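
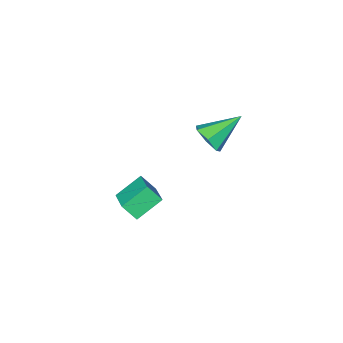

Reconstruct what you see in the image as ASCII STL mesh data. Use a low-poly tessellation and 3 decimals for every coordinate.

solid 
facet normal 0.827 -0.156 -0.540
outer loop
vertex 1.762 0.558 3.931
vertex 1.291 0.814 3.135
vertex 1.79 1.368 3.74
endloop
endfacet
facet normal 0.208 0.218 0.954
outer loop
vertex 1.762 0.558 3.931
vertex 1.79 1.368 3.74
vertex -0.471 1.146 4.285
endloop
endfacet
facet normal 0.827 -0.156 -0.540
outer loop
vertex 1.79 1.368 3.74
vertex 1.291 0.814 3.135
vertex 1.442 1.761 3.093
endloop
endfacet
facet normal 0.037 0.863 0.504
outer loop
vertex 1.79 1.368 3.74
vertex 1.442 1.761 3.093
vertex -0.471 1.146 4.285
endloop
endfacet
facet normal 0.827 -0.156 -0.540
outer loop
vertex 1.442 1.761 3.093
vertex 1.291 0.814 3.135
vertex 0.98 1.441 2.478
endloop
endfacet
facet normal -0.397 0.902 -0.171
outer loop
vertex 1.442 1.761 3.093
vertex 0.98 1.441 2.478
vertex -0.471 1.146 4.285
endloop
endfacet
facet normal 0.827 -0.155 -0.540
outer loop
vertex 0.98 1.441 2.478
vertex 1.291 0.814 3.135
vertex 0.753 0.649 2.358
endloop
endfacet
facet normal -0.766 0.305 -0.565
outer loop
vertex 0.98 1.441 2.478
vertex 0.753 0.649 2.358
vertex -0.471 1.146 4.285
endloop
endfacet
facet normal 0.827 -0.156 -0.540
outer loop
vertex 0.753 0.649 2.358
vertex 1.291 0.814 3.135
vertex 0.93 -0.019 2.823
endloop
endfacet
facet normal -0.793 -0.475 -0.381
outer loop
vertex 0.753 0.649 2.358
vertex 0.93 -0.019 2.823
vertex -0.471 1.146 4.285
endloop
endfacet
facet normal 0.827 -0.156 -0.541
outer loop
vertex 0.93 -0.019 2.823
vertex 1.291 0.814 3.135
vertex 1.38 -0.06 3.523
endloop
endfacet
facet normal -0.457 -0.855 0.244
outer loop
vertex 0.93 -0.019 2.823
vertex 1.38 -0.06 3.523
vertex -0.471 1.146 4.285
endloop
endfacet
facet normal 0.827 -0.155 -0.540
outer loop
vertex 1.38 -0.06 3.523
vertex 1.291 0.814 3.135
vertex 1.762 0.558 3.931
endloop
endfacet
facet normal -0.011 -0.546 0.838
outer loop
vertex 1.38 -0.06 3.523
vertex 1.762 0.558 3.931
vertex -0.471 1.146 4.285
endloop
endfacet
facet normal -0.421 0.520 -0.743
outer loop
vertex 2.907 -0.759 -2.45
vertex 4.374 -0.872 -3.36
vertex 2.365 -2.19 -3.144
endloop
endfacet
facet normal -0.848 0.066 0.526
outer loop
vertex 2.866 -2.808 -2.26
vertex 2.907 -0.759 -2.45
vertex 2.365 -2.19 -3.144
endloop
endfacet
facet normal -0.421 0.520 -0.743
outer loop
vertex 2.365 -2.19 -3.144
vertex 4.374 -0.872 -3.36
vertex 3.832 -2.303 -4.054
endloop
endfacet
facet normal -0.322 -0.852 -0.413
outer loop
vertex 3.832 -2.303 -4.054
vertex 2.866 -2.808 -2.26
vertex 2.365 -2.19 -3.144
endloop
endfacet
facet normal 0.322 0.852 0.413
outer loop
vertex 2.907 -0.759 -2.45
vertex 4.875 -1.49 -2.476
vertex 4.374 -0.872 -3.36
endloop
endfacet
facet normal -0.848 0.066 0.526
outer loop
vertex 3.408 -1.377 -1.566
vertex 2.907 -0.759 -2.45
vertex 2.866 -2.808 -2.26
endloop
endfacet
facet normal 0.322 0.852 0.413
outer loop
vertex 3.408 -1.377 -1.566
vertex 4.875 -1.49 -2.476
vertex 2.907 -0.759 -2.45
endloop
endfacet
facet normal 0.848 -0.066 -0.526
outer loop
vertex 4.374 -0.872 -3.36
vertex 4.875 -1.49 -2.476
vertex 3.832 -2.303 -4.054
endloop
endfacet
facet normal -0.322 -0.852 -0.413
outer loop
vertex 4.333 -2.921 -3.17
vertex 2.866 -2.808 -2.26
vertex 3.832 -2.303 -4.054
endloop
endfacet
facet normal 0.848 -0.066 -0.526
outer loop
vertex 3.832 -2.303 -4.054
vertex 4.875 -1.49 -2.476
vertex 4.333 -2.921 -3.17
endloop
endfacet
facet normal 0.421 -0.520 0.743
outer loop
vertex 4.333 -2.921 -3.17
vertex 3.408 -1.377 -1.566
vertex 2.866 -2.808 -2.26
endloop
endfacet
facet normal 0.421 -0.520 0.743
outer loop
vertex 4.875 -1.49 -2.476
vertex 3.408 -1.377 -1.566
vertex 4.333 -2.921 -3.17
endloop
endfacet

endsolid


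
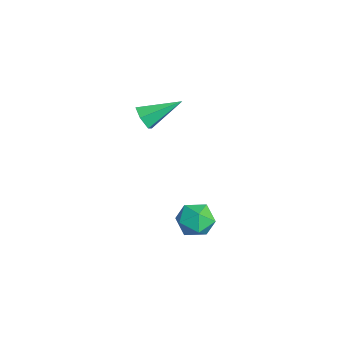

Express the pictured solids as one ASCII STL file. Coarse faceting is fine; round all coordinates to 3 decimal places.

solid 
facet normal -0.092 -0.877 -0.472
outer loop
vertex -2.639 -0.358 -1.146
vertex -3.018 -0.139 -1.479
vertex -2.486 -0.12 -1.618
endloop
endfacet
facet normal 0.938 0.069 0.339
outer loop
vertex -2.639 -0.358 -1.146
vertex -2.486 -0.12 -1.618
vertex -2.882 1.159 -0.781
endloop
endfacet
facet normal -0.092 -0.877 -0.472
outer loop
vertex -2.486 -0.12 -1.618
vertex -3.018 -0.139 -1.479
vertex -2.865 0.099 -1.951
endloop
endfacet
facet normal 0.712 0.525 -0.465
outer loop
vertex -2.486 -0.12 -1.618
vertex -2.865 0.099 -1.951
vertex -2.882 1.159 -0.781
endloop
endfacet
facet normal -0.092 -0.877 -0.472
outer loop
vertex -2.865 0.099 -1.951
vertex -3.018 -0.139 -1.479
vertex -3.397 0.08 -1.812
endloop
endfacet
facet normal -0.198 0.725 -0.660
outer loop
vertex -2.865 0.099 -1.951
vertex -3.397 0.08 -1.812
vertex -2.882 1.159 -0.781
endloop
endfacet
facet normal -0.091 -0.877 -0.473
outer loop
vertex -3.397 0.08 -1.812
vertex -3.018 -0.139 -1.479
vertex -3.55 -0.158 -1.341
endloop
endfacet
facet normal -0.882 0.469 -0.050
outer loop
vertex -3.397 0.08 -1.812
vertex -3.55 -0.158 -1.341
vertex -2.882 1.159 -0.781
endloop
endfacet
facet normal -0.091 -0.877 -0.472
outer loop
vertex -3.55 -0.158 -1.341
vertex -3.018 -0.139 -1.479
vertex -3.171 -0.377 -1.007
endloop
endfacet
facet normal -0.657 0.013 0.754
outer loop
vertex -3.55 -0.158 -1.341
vertex -3.171 -0.377 -1.007
vertex -2.882 1.159 -0.781
endloop
endfacet
facet normal -0.092 -0.877 -0.472
outer loop
vertex -3.171 -0.377 -1.007
vertex -3.018 -0.139 -1.479
vertex -2.639 -0.358 -1.146
endloop
endfacet
facet normal 0.255 -0.187 0.949
outer loop
vertex -3.171 -0.377 -1.007
vertex -2.639 -0.358 -1.146
vertex -2.882 1.159 -0.781
endloop
endfacet
facet normal -0.740 0.138 0.658
outer loop
vertex 0.576 0.56 -3.363
vertex 0.953 0.195 -2.862
vertex 1.033 0.913 -2.923
endloop
endfacet
facet normal -0.709 0.679 0.192
outer loop
vertex 0.576 0.56 -3.363
vertex 1.033 0.913 -2.923
vertex 1.004 1.082 -3.628
endloop
endfacet
facet normal -0.786 0.408 -0.465
outer loop
vertex 0.576 0.56 -3.363
vertex 1.004 1.082 -3.628
vertex 0.906 0.468 -4.002
endloop
endfacet
facet normal -0.865 -0.300 -0.403
outer loop
vertex 0.576 0.56 -3.363
vertex 0.906 0.468 -4.002
vertex 0.875 -0.08 -3.528
endloop
endfacet
facet normal -0.836 -0.465 0.290
outer loop
vertex 0.576 0.56 -3.363
vertex 0.875 -0.08 -3.528
vertex 0.953 0.195 -2.862
endloop
endfacet
facet normal -0.060 0.970 0.235
outer loop
vertex 1.004 1.082 -3.628
vertex 1.033 0.913 -2.923
vertex 1.645 1.04 -3.292
endloop
endfacet
facet normal -0.109 0.096 0.989
outer loop
vertex 1.033 0.913 -2.923
vertex 0.953 0.195 -2.862
vertex 1.614 0.492 -2.818
endloop
endfacet
facet normal -0.264 -0.880 0.394
outer loop
vertex 0.953 0.195 -2.862
vertex 0.875 -0.08 -3.528
vertex 1.516 -0.122 -3.192
endloop
endfacet
facet normal -0.312 -0.611 -0.727
outer loop
vertex 0.875 -0.08 -3.528
vertex 0.906 0.468 -4.002
vertex 1.487 0.047 -3.897
endloop
endfacet
facet normal -0.184 0.533 -0.826
outer loop
vertex 0.906 0.468 -4.002
vertex 1.004 1.082 -3.628
vertex 1.567 0.765 -3.958
endloop
endfacet
facet normal 0.865 0.300 0.403
outer loop
vertex 1.944 0.4 -3.457
vertex 1.645 1.04 -3.292
vertex 1.614 0.492 -2.818
endloop
endfacet
facet normal 0.786 -0.408 0.465
outer loop
vertex 1.944 0.4 -3.457
vertex 1.614 0.492 -2.818
vertex 1.516 -0.122 -3.192
endloop
endfacet
facet normal 0.709 -0.679 -0.192
outer loop
vertex 1.944 0.4 -3.457
vertex 1.516 -0.122 -3.192
vertex 1.487 0.047 -3.897
endloop
endfacet
facet normal 0.740 -0.138 -0.658
outer loop
vertex 1.944 0.4 -3.457
vertex 1.487 0.047 -3.897
vertex 1.567 0.765 -3.958
endloop
endfacet
facet normal 0.836 0.465 -0.290
outer loop
vertex 1.944 0.4 -3.457
vertex 1.567 0.765 -3.958
vertex 1.645 1.04 -3.292
endloop
endfacet
facet normal 0.312 0.611 0.727
outer loop
vertex 1.614 0.492 -2.818
vertex 1.645 1.04 -3.292
vertex 1.033 0.913 -2.923
endloop
endfacet
facet normal 0.184 -0.533 0.826
outer loop
vertex 1.516 -0.122 -3.192
vertex 1.614 0.492 -2.818
vertex 0.953 0.195 -2.862
endloop
endfacet
facet normal 0.060 -0.970 -0.235
outer loop
vertex 1.487 0.047 -3.897
vertex 1.516 -0.122 -3.192
vertex 0.875 -0.08 -3.528
endloop
endfacet
facet normal 0.109 -0.096 -0.989
outer loop
vertex 1.567 0.765 -3.958
vertex 1.487 0.047 -3.897
vertex 0.906 0.468 -4.002
endloop
endfacet
facet normal 0.264 0.880 -0.394
outer loop
vertex 1.645 1.04 -3.292
vertex 1.567 0.765 -3.958
vertex 1.004 1.082 -3.628
endloop
endfacet

endsolid


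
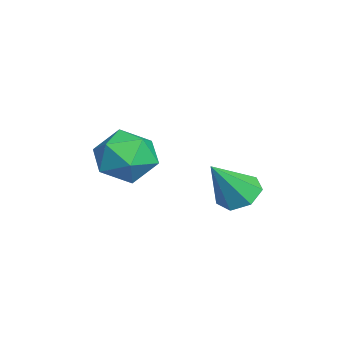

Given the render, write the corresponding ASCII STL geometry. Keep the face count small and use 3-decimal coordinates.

solid 
facet normal -0.366 0.488 -0.792
outer loop
vertex 2.112 -0.931 1.594
vertex 1.613 -0.692 1.972
vertex 2.217 -0.424 1.858
endloop
endfacet
facet normal 0.984 -0.160 -0.085
outer loop
vertex 2.112 -0.931 1.594
vertex 2.217 -0.424 1.858
vertex 2.167 -1.428 3.168
endloop
endfacet
facet normal -0.366 0.487 -0.793
outer loop
vertex 2.217 -0.424 1.858
vertex 1.613 -0.692 1.972
vertex 1.867 -0.118 2.207
endloop
endfacet
facet normal 0.795 0.467 0.388
outer loop
vertex 2.217 -0.424 1.858
vertex 1.867 -0.118 2.207
vertex 2.167 -1.428 3.168
endloop
endfacet
facet normal -0.366 0.487 -0.793
outer loop
vertex 1.867 -0.118 2.207
vertex 1.613 -0.692 1.972
vertex 1.326 -0.245 2.379
endloop
endfacet
facet normal 0.109 0.604 0.789
outer loop
vertex 1.867 -0.118 2.207
vertex 1.326 -0.245 2.379
vertex 2.167 -1.428 3.168
endloop
endfacet
facet normal -0.366 0.487 -0.793
outer loop
vertex 1.326 -0.245 2.379
vertex 1.613 -0.692 1.972
vertex 1.002 -0.708 2.244
endloop
endfacet
facet normal -0.556 0.150 0.818
outer loop
vertex 1.326 -0.245 2.379
vertex 1.002 -0.708 2.244
vertex 2.167 -1.428 3.168
endloop
endfacet
facet normal -0.366 0.487 -0.793
outer loop
vertex 1.002 -0.708 2.244
vertex 1.613 -0.692 1.972
vertex 1.138 -1.159 1.904
endloop
endfacet
facet normal -0.700 -0.552 0.452
outer loop
vertex 1.002 -0.708 2.244
vertex 1.138 -1.159 1.904
vertex 2.167 -1.428 3.168
endloop
endfacet
facet normal -0.366 0.488 -0.792
outer loop
vertex 1.138 -1.159 1.904
vertex 1.613 -0.692 1.972
vertex 1.632 -1.259 1.614
endloop
endfacet
facet normal -0.216 -0.976 -0.032
outer loop
vertex 1.138 -1.159 1.904
vertex 1.632 -1.259 1.614
vertex 2.167 -1.428 3.168
endloop
endfacet
facet normal -0.366 0.488 -0.792
outer loop
vertex 1.632 -1.259 1.614
vertex 1.613 -0.692 1.972
vertex 2.112 -0.931 1.594
endloop
endfacet
facet normal 0.535 -0.800 -0.271
outer loop
vertex 1.632 -1.259 1.614
vertex 2.112 -0.931 1.594
vertex 2.167 -1.428 3.168
endloop
endfacet
facet normal 0.029 0.902 0.431
outer loop
vertex 0.352 -2.68 2.459
vertex -0.481 -2.861 2.894
vertex 0.343 -3.092 3.322
endloop
endfacet
facet normal 0.689 0.652 0.318
outer loop
vertex 0.352 -2.68 2.459
vertex 0.343 -3.092 3.322
vertex 0.948 -3.403 2.65
endloop
endfacet
facet normal 0.760 0.526 -0.380
outer loop
vertex 0.352 -2.68 2.459
vertex 0.948 -3.403 2.65
vertex 0.499 -3.364 1.806
endloop
endfacet
facet normal 0.146 0.699 -0.700
outer loop
vertex 0.352 -2.68 2.459
vertex 0.499 -3.364 1.806
vertex -0.384 -3.029 1.957
endloop
endfacet
facet normal -0.306 0.931 -0.199
outer loop
vertex 0.352 -2.68 2.459
vertex -0.384 -3.029 1.957
vertex -0.481 -2.861 2.894
endloop
endfacet
facet normal 0.749 0.029 0.661
outer loop
vertex 0.948 -3.403 2.65
vertex 0.343 -3.092 3.322
vertex 0.484 -4.031 3.203
endloop
endfacet
facet normal -0.317 0.434 0.844
outer loop
vertex 0.343 -3.092 3.322
vertex -0.481 -2.861 2.894
vertex -0.399 -3.696 3.354
endloop
endfacet
facet normal -0.859 0.481 -0.175
outer loop
vertex -0.481 -2.861 2.894
vertex -0.384 -3.029 1.957
vertex -0.848 -3.657 2.51
endloop
endfacet
facet normal -0.129 0.106 -0.986
outer loop
vertex -0.384 -3.029 1.957
vertex 0.499 -3.364 1.806
vertex -0.243 -3.968 1.838
endloop
endfacet
facet normal 0.866 -0.173 -0.469
outer loop
vertex 0.499 -3.364 1.806
vertex 0.948 -3.403 2.65
vertex 0.581 -4.199 2.266
endloop
endfacet
facet normal -0.146 -0.699 0.700
outer loop
vertex -0.252 -4.38 2.701
vertex 0.484 -4.031 3.203
vertex -0.399 -3.696 3.354
endloop
endfacet
facet normal -0.760 -0.526 0.380
outer loop
vertex -0.252 -4.38 2.701
vertex -0.399 -3.696 3.354
vertex -0.848 -3.657 2.51
endloop
endfacet
facet normal -0.689 -0.652 -0.318
outer loop
vertex -0.252 -4.38 2.701
vertex -0.848 -3.657 2.51
vertex -0.243 -3.968 1.838
endloop
endfacet
facet normal -0.029 -0.902 -0.431
outer loop
vertex -0.252 -4.38 2.701
vertex -0.243 -3.968 1.838
vertex 0.581 -4.199 2.266
endloop
endfacet
facet normal 0.306 -0.931 0.199
outer loop
vertex -0.252 -4.38 2.701
vertex 0.581 -4.199 2.266
vertex 0.484 -4.031 3.203
endloop
endfacet
facet normal 0.129 -0.106 0.986
outer loop
vertex -0.399 -3.696 3.354
vertex 0.484 -4.031 3.203
vertex 0.343 -3.092 3.322
endloop
endfacet
facet normal -0.866 0.173 0.469
outer loop
vertex -0.848 -3.657 2.51
vertex -0.399 -3.696 3.354
vertex -0.481 -2.861 2.894
endloop
endfacet
facet normal -0.749 -0.029 -0.661
outer loop
vertex -0.243 -3.968 1.838
vertex -0.848 -3.657 2.51
vertex -0.384 -3.029 1.957
endloop
endfacet
facet normal 0.317 -0.434 -0.844
outer loop
vertex 0.581 -4.199 2.266
vertex -0.243 -3.968 1.838
vertex 0.499 -3.364 1.806
endloop
endfacet
facet normal 0.859 -0.481 0.175
outer loop
vertex 0.484 -4.031 3.203
vertex 0.581 -4.199 2.266
vertex 0.948 -3.403 2.65
endloop
endfacet

endsolid


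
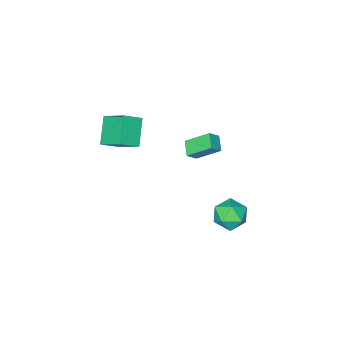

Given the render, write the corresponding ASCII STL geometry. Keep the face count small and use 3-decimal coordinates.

solid 
facet normal -0.727 0.090 -0.681
outer loop
vertex -3.681 -0.804 -0.676
vertex -4.665 0.429 0.538
vertex -3.128 0.101 -1.146
endloop
endfacet
facet normal 0.494 -0.619 -0.611
outer loop
vertex -2.415 0.011 -0.478
vertex -3.681 -0.804 -0.676
vertex -3.128 0.101 -1.146
endloop
endfacet
facet normal -0.727 0.092 -0.681
outer loop
vertex -3.128 0.101 -1.146
vertex -4.665 0.429 0.538
vertex -4.111 1.333 0.069
endloop
endfacet
facet normal 0.477 0.780 -0.405
outer loop
vertex -4.111 1.333 0.069
vertex -2.415 0.011 -0.478
vertex -3.128 0.101 -1.146
endloop
endfacet
facet normal -0.478 -0.780 0.405
outer loop
vertex -3.681 -0.804 -0.676
vertex -3.952 0.339 1.206
vertex -4.665 0.429 0.538
endloop
endfacet
facet normal 0.494 -0.619 -0.610
outer loop
vertex -2.969 -0.893 -0.009
vertex -3.681 -0.804 -0.676
vertex -2.415 0.011 -0.478
endloop
endfacet
facet normal -0.477 -0.780 0.405
outer loop
vertex -2.969 -0.893 -0.009
vertex -3.952 0.339 1.206
vertex -3.681 -0.804 -0.676
endloop
endfacet
facet normal -0.494 0.619 0.610
outer loop
vertex -4.665 0.429 0.538
vertex -3.952 0.339 1.206
vertex -4.111 1.333 0.069
endloop
endfacet
facet normal 0.477 0.780 -0.405
outer loop
vertex -3.399 1.244 0.736
vertex -2.415 0.011 -0.478
vertex -4.111 1.333 0.069
endloop
endfacet
facet normal -0.494 0.619 0.610
outer loop
vertex -4.111 1.333 0.069
vertex -3.952 0.339 1.206
vertex -3.399 1.244 0.736
endloop
endfacet
facet normal 0.726 -0.091 0.681
outer loop
vertex -3.399 1.244 0.736
vertex -2.969 -0.893 -0.009
vertex -2.415 0.011 -0.478
endloop
endfacet
facet normal 0.727 -0.091 0.680
outer loop
vertex -3.952 0.339 1.206
vertex -2.969 -0.893 -0.009
vertex -3.399 1.244 0.736
endloop
endfacet
facet normal -0.821 0.218 -0.528
outer loop
vertex -1.611 -3.514 1.162
vertex -0.448 -2.334 -0.159
vertex -1.275 -5.221 -0.067
endloop
endfacet
facet normal -0.549 -0.557 0.624
outer loop
vertex -0.052 -5.546 0.719
vertex -1.611 -3.514 1.162
vertex -1.275 -5.221 -0.067
endloop
endfacet
facet normal -0.821 0.218 -0.528
outer loop
vertex -1.275 -5.221 -0.067
vertex -0.448 -2.334 -0.159
vertex -0.112 -4.04 -1.388
endloop
endfacet
facet normal 0.158 -0.801 -0.577
outer loop
vertex -0.112 -4.04 -1.388
vertex -0.052 -5.546 0.719
vertex -1.275 -5.221 -0.067
endloop
endfacet
facet normal -0.158 0.801 0.577
outer loop
vertex -1.611 -3.514 1.162
vertex 0.775 -2.659 0.627
vertex -0.448 -2.334 -0.159
endloop
endfacet
facet normal -0.549 -0.557 0.623
outer loop
vertex -0.388 -3.84 1.948
vertex -1.611 -3.514 1.162
vertex -0.052 -5.546 0.719
endloop
endfacet
facet normal -0.158 0.801 0.577
outer loop
vertex -0.388 -3.84 1.948
vertex 0.775 -2.659 0.627
vertex -1.611 -3.514 1.162
endloop
endfacet
facet normal 0.549 0.557 -0.623
outer loop
vertex -0.448 -2.334 -0.159
vertex 0.775 -2.659 0.627
vertex -0.112 -4.04 -1.388
endloop
endfacet
facet normal 0.157 -0.801 -0.577
outer loop
vertex 1.111 -4.366 -0.602
vertex -0.052 -5.546 0.719
vertex -0.112 -4.04 -1.388
endloop
endfacet
facet normal 0.549 0.557 -0.623
outer loop
vertex -0.112 -4.04 -1.388
vertex 0.775 -2.659 0.627
vertex 1.111 -4.366 -0.602
endloop
endfacet
facet normal 0.821 -0.218 0.528
outer loop
vertex 1.111 -4.366 -0.602
vertex -0.388 -3.84 1.948
vertex -0.052 -5.546 0.719
endloop
endfacet
facet normal 0.821 -0.218 0.528
outer loop
vertex 0.775 -2.659 0.627
vertex -0.388 -3.84 1.948
vertex 1.111 -4.366 -0.602
endloop
endfacet
facet normal 0.425 0.640 0.640
outer loop
vertex -2.792 5.013 -3.47
vertex -2.739 4.119 -2.611
vertex -1.794 4.279 -3.399
endloop
endfacet
facet normal 0.594 0.804 -0.034
outer loop
vertex -2.792 5.013 -3.47
vertex -1.794 4.279 -3.399
vertex -2.265 4.58 -4.506
endloop
endfacet
facet normal -0.013 0.920 -0.391
outer loop
vertex -2.792 5.013 -3.47
vertex -2.265 4.58 -4.506
vertex -3.501 4.606 -4.403
endloop
endfacet
facet normal -0.557 0.828 0.062
outer loop
vertex -2.792 5.013 -3.47
vertex -3.501 4.606 -4.403
vertex -3.794 4.321 -3.232
endloop
endfacet
facet normal -0.286 0.655 0.699
outer loop
vertex -2.792 5.013 -3.47
vertex -3.794 4.321 -3.232
vertex -2.739 4.119 -2.611
endloop
endfacet
facet normal 0.915 0.238 -0.325
outer loop
vertex -2.265 4.58 -4.506
vertex -1.794 4.279 -3.399
vertex -1.886 3.419 -4.288
endloop
endfacet
facet normal 0.643 -0.028 0.765
outer loop
vertex -1.794 4.279 -3.399
vertex -2.739 4.119 -2.611
vertex -2.179 3.134 -3.117
endloop
endfacet
facet normal -0.508 -0.004 0.861
outer loop
vertex -2.739 4.119 -2.611
vertex -3.794 4.321 -3.232
vertex -3.415 3.16 -3.014
endloop
endfacet
facet normal -0.946 0.276 -0.169
outer loop
vertex -3.794 4.321 -3.232
vertex -3.501 4.606 -4.403
vertex -3.886 3.461 -4.121
endloop
endfacet
facet normal -0.066 0.426 -0.902
outer loop
vertex -3.501 4.606 -4.403
vertex -2.265 4.58 -4.506
vertex -2.941 3.621 -4.909
endloop
endfacet
facet normal 0.557 -0.828 -0.062
outer loop
vertex -2.888 2.727 -4.05
vertex -1.886 3.419 -4.288
vertex -2.179 3.134 -3.117
endloop
endfacet
facet normal 0.013 -0.920 0.391
outer loop
vertex -2.888 2.727 -4.05
vertex -2.179 3.134 -3.117
vertex -3.415 3.16 -3.014
endloop
endfacet
facet normal -0.594 -0.804 0.034
outer loop
vertex -2.888 2.727 -4.05
vertex -3.415 3.16 -3.014
vertex -3.886 3.461 -4.121
endloop
endfacet
facet normal -0.425 -0.640 -0.640
outer loop
vertex -2.888 2.727 -4.05
vertex -3.886 3.461 -4.121
vertex -2.941 3.621 -4.909
endloop
endfacet
facet normal 0.286 -0.655 -0.699
outer loop
vertex -2.888 2.727 -4.05
vertex -2.941 3.621 -4.909
vertex -1.886 3.419 -4.288
endloop
endfacet
facet normal 0.946 -0.276 0.169
outer loop
vertex -2.179 3.134 -3.117
vertex -1.886 3.419 -4.288
vertex -1.794 4.279 -3.399
endloop
endfacet
facet normal 0.066 -0.426 0.902
outer loop
vertex -3.415 3.16 -3.014
vertex -2.179 3.134 -3.117
vertex -2.739 4.119 -2.611
endloop
endfacet
facet normal -0.915 -0.238 0.325
outer loop
vertex -3.886 3.461 -4.121
vertex -3.415 3.16 -3.014
vertex -3.794 4.321 -3.232
endloop
endfacet
facet normal -0.643 0.028 -0.765
outer loop
vertex -2.941 3.621 -4.909
vertex -3.886 3.461 -4.121
vertex -3.501 4.606 -4.403
endloop
endfacet
facet normal 0.508 0.004 -0.861
outer loop
vertex -1.886 3.419 -4.288
vertex -2.941 3.621 -4.909
vertex -2.265 4.58 -4.506
endloop
endfacet

endsolid


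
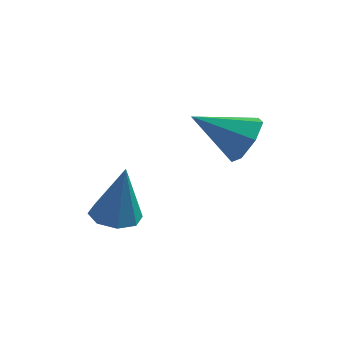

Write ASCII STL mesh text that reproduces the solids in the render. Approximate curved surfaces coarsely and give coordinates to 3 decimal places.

solid 
facet normal -0.167 0.011 -0.986
outer loop
vertex -3.073 0.866 -3.905
vertex -3.855 0.621 -3.775
vertex -3.472 1.355 -3.832
endloop
endfacet
facet normal 0.771 0.596 0.224
outer loop
vertex -3.073 0.866 -3.905
vertex -3.472 1.355 -3.832
vertex -3.505 0.599 -1.705
endloop
endfacet
facet normal -0.167 0.010 -0.986
outer loop
vertex -3.472 1.355 -3.832
vertex -3.855 0.621 -3.775
vertex -4.096 1.414 -3.726
endloop
endfacet
facet normal 0.145 0.932 0.333
outer loop
vertex -3.472 1.355 -3.832
vertex -4.096 1.414 -3.726
vertex -3.505 0.599 -1.705
endloop
endfacet
facet normal -0.166 0.010 -0.986
outer loop
vertex -4.096 1.414 -3.726
vertex -3.855 0.621 -3.775
vertex -4.578 1.008 -3.649
endloop
endfacet
facet normal -0.534 0.718 0.446
outer loop
vertex -4.096 1.414 -3.726
vertex -4.578 1.008 -3.649
vertex -3.505 0.599 -1.705
endloop
endfacet
facet normal -0.167 0.009 -0.986
outer loop
vertex -4.578 1.008 -3.649
vertex -3.855 0.621 -3.775
vertex -4.637 0.376 -3.645
endloop
endfacet
facet normal -0.865 0.084 0.495
outer loop
vertex -4.578 1.008 -3.649
vertex -4.637 0.376 -3.645
vertex -3.505 0.599 -1.705
endloop
endfacet
facet normal -0.167 0.011 -0.986
outer loop
vertex -4.637 0.376 -3.645
vertex -3.855 0.621 -3.775
vertex -4.238 -0.113 -3.718
endloop
endfacet
facet normal -0.657 -0.603 0.453
outer loop
vertex -4.637 0.376 -3.645
vertex -4.238 -0.113 -3.718
vertex -3.505 0.599 -1.705
endloop
endfacet
facet normal -0.167 0.010 -0.986
outer loop
vertex -4.238 -0.113 -3.718
vertex -3.855 0.621 -3.775
vertex -3.615 -0.172 -3.824
endloop
endfacet
facet normal -0.031 -0.939 0.343
outer loop
vertex -4.238 -0.113 -3.718
vertex -3.615 -0.172 -3.824
vertex -3.505 0.599 -1.705
endloop
endfacet
facet normal -0.168 0.010 -0.986
outer loop
vertex -3.615 -0.172 -3.824
vertex -3.855 0.621 -3.775
vertex -3.132 0.234 -3.902
endloop
endfacet
facet normal 0.648 -0.726 0.231
outer loop
vertex -3.615 -0.172 -3.824
vertex -3.132 0.234 -3.902
vertex -3.505 0.599 -1.705
endloop
endfacet
facet normal -0.167 0.011 -0.986
outer loop
vertex -3.132 0.234 -3.902
vertex -3.855 0.621 -3.775
vertex -3.073 0.866 -3.905
endloop
endfacet
facet normal 0.979 -0.091 0.181
outer loop
vertex -3.132 0.234 -3.902
vertex -3.073 0.866 -3.905
vertex -3.505 0.599 -1.705
endloop
endfacet
facet normal 0.860 0.117 -0.497
outer loop
vertex 0.342 1.943 -0.051
vertex -0.129 1.952 -0.864
vertex 0.094 2.676 -0.308
endloop
endfacet
facet normal 0.026 0.338 0.941
outer loop
vertex 0.342 1.943 -0.051
vertex 0.094 2.676 -0.308
vertex -1.771 1.728 0.084
endloop
endfacet
facet normal 0.860 0.117 -0.497
outer loop
vertex 0.094 2.676 -0.308
vertex -0.129 1.952 -0.864
vertex -0.322 2.864 -0.984
endloop
endfacet
facet normal -0.333 0.836 0.437
outer loop
vertex 0.094 2.676 -0.308
vertex -0.322 2.864 -0.984
vertex -1.771 1.728 0.084
endloop
endfacet
facet normal 0.860 0.117 -0.496
outer loop
vertex -0.322 2.864 -0.984
vertex -0.129 1.952 -0.864
vertex -0.592 2.365 -1.57
endloop
endfacet
facet normal -0.703 0.668 -0.244
outer loop
vertex -0.322 2.864 -0.984
vertex -0.592 2.365 -1.57
vertex -1.771 1.728 0.084
endloop
endfacet
facet normal 0.860 0.117 -0.496
outer loop
vertex -0.592 2.365 -1.57
vertex -0.129 1.952 -0.864
vertex -0.513 1.555 -1.624
endloop
endfacet
facet normal -0.806 -0.039 -0.590
outer loop
vertex -0.592 2.365 -1.57
vertex -0.513 1.555 -1.624
vertex -1.771 1.728 0.084
endloop
endfacet
facet normal 0.860 0.118 -0.496
outer loop
vertex -0.513 1.555 -1.624
vertex -0.129 1.952 -0.864
vertex -0.145 1.044 -1.107
endloop
endfacet
facet normal -0.565 -0.751 -0.340
outer loop
vertex -0.513 1.555 -1.624
vertex -0.145 1.044 -1.107
vertex -1.771 1.728 0.084
endloop
endfacet
facet normal 0.860 0.118 -0.496
outer loop
vertex -0.145 1.044 -1.107
vertex -0.129 1.952 -0.864
vertex 0.236 1.217 -0.406
endloop
endfacet
facet normal -0.160 -0.935 0.318
outer loop
vertex -0.145 1.044 -1.107
vertex 0.236 1.217 -0.406
vertex -1.771 1.728 0.084
endloop
endfacet
facet normal 0.860 0.117 -0.497
outer loop
vertex 0.236 1.217 -0.406
vertex -0.129 1.952 -0.864
vertex 0.342 1.943 -0.051
endloop
endfacet
facet normal 0.102 -0.449 0.888
outer loop
vertex 0.236 1.217 -0.406
vertex 0.342 1.943 -0.051
vertex -1.771 1.728 0.084
endloop
endfacet

endsolid


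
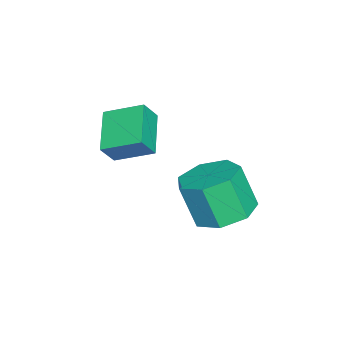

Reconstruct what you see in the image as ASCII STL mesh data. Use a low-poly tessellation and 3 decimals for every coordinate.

solid 
facet normal -0.455 0.337 -0.824
outer loop
vertex -1.641 -0.764 -0.575
vertex -1.71 0.572 0.01
vertex -0.174 -0.398 -1.236
endloop
endfacet
facet normal 0.047 -0.915 -0.401
outer loop
vertex 0.25 -0.712 -0.47
vertex -1.641 -0.764 -0.575
vertex -0.174 -0.398 -1.236
endloop
endfacet
facet normal -0.455 0.337 -0.824
outer loop
vertex -0.174 -0.398 -1.236
vertex -1.71 0.572 0.01
vertex -0.243 0.938 -0.651
endloop
endfacet
facet normal 0.889 0.222 -0.401
outer loop
vertex -0.243 0.938 -0.651
vertex 0.25 -0.712 -0.47
vertex -0.174 -0.398 -1.236
endloop
endfacet
facet normal -0.889 -0.222 0.401
outer loop
vertex -1.641 -0.764 -0.575
vertex -1.286 0.258 0.776
vertex -1.71 0.572 0.01
endloop
endfacet
facet normal 0.047 -0.915 -0.401
outer loop
vertex -1.217 -1.078 0.191
vertex -1.641 -0.764 -0.575
vertex 0.25 -0.712 -0.47
endloop
endfacet
facet normal -0.889 -0.222 0.401
outer loop
vertex -1.217 -1.078 0.191
vertex -1.286 0.258 0.776
vertex -1.641 -0.764 -0.575
endloop
endfacet
facet normal -0.047 0.915 0.401
outer loop
vertex -1.71 0.572 0.01
vertex -1.286 0.258 0.776
vertex -0.243 0.938 -0.651
endloop
endfacet
facet normal 0.889 0.222 -0.401
outer loop
vertex 0.181 0.624 0.115
vertex 0.25 -0.712 -0.47
vertex -0.243 0.938 -0.651
endloop
endfacet
facet normal -0.047 0.915 0.401
outer loop
vertex -0.243 0.938 -0.651
vertex -1.286 0.258 0.776
vertex 0.181 0.624 0.115
endloop
endfacet
facet normal 0.455 -0.337 0.824
outer loop
vertex 0.181 0.624 0.115
vertex -1.217 -1.078 0.191
vertex 0.25 -0.712 -0.47
endloop
endfacet
facet normal 0.455 -0.337 0.824
outer loop
vertex -1.286 0.258 0.776
vertex -1.217 -1.078 0.191
vertex 0.181 0.624 0.115
endloop
endfacet
facet normal 0.091 0.366 -0.926
outer loop
vertex 0.823 3.322 -2.892
vertex -0.242 3.221 -3.037
vertex 0.308 4.066 -2.649
endloop
endfacet
facet normal 0.830 0.485 0.274
outer loop
vertex 0.823 3.322 -2.892
vertex 0.308 4.066 -2.649
vertex 0.667 2.699 -1.318
endloop
endfacet
facet normal 0.830 0.485 0.274
outer loop
vertex 0.667 2.699 -1.318
vertex 0.308 4.066 -2.649
vertex 0.152 3.443 -1.074
endloop
endfacet
facet normal -0.092 -0.367 0.926
outer loop
vertex 0.667 2.699 -1.318
vertex 0.152 3.443 -1.074
vertex -0.398 2.599 -1.463
endloop
endfacet
facet normal 0.091 0.366 -0.926
outer loop
vertex 0.308 4.066 -2.649
vertex -0.242 3.221 -3.037
vertex -0.622 4.174 -2.698
endloop
endfacet
facet normal 0.088 0.923 0.374
outer loop
vertex 0.308 4.066 -2.649
vertex -0.622 4.174 -2.698
vertex 0.152 3.443 -1.074
endloop
endfacet
facet normal 0.087 0.923 0.374
outer loop
vertex 0.152 3.443 -1.074
vertex -0.622 4.174 -2.698
vertex -0.778 3.551 -1.124
endloop
endfacet
facet normal -0.092 -0.367 0.926
outer loop
vertex 0.152 3.443 -1.074
vertex -0.778 3.551 -1.124
vertex -0.398 2.599 -1.463
endloop
endfacet
facet normal 0.092 0.366 -0.926
outer loop
vertex -0.622 4.174 -2.698
vertex -0.242 3.221 -3.037
vertex -1.265 3.565 -3.003
endloop
endfacet
facet normal -0.721 0.665 0.192
outer loop
vertex -0.622 4.174 -2.698
vertex -1.265 3.565 -3.003
vertex -0.778 3.551 -1.124
endloop
endfacet
facet normal -0.721 0.665 0.192
outer loop
vertex -0.778 3.551 -1.124
vertex -1.265 3.565 -3.003
vertex -1.421 2.942 -1.429
endloop
endfacet
facet normal -0.092 -0.366 0.926
outer loop
vertex -0.778 3.551 -1.124
vertex -1.421 2.942 -1.429
vertex -0.398 2.599 -1.463
endloop
endfacet
facet normal 0.092 0.366 -0.926
outer loop
vertex -1.265 3.565 -3.003
vertex -0.242 3.221 -3.037
vertex -1.138 2.697 -3.333
endloop
endfacet
facet normal -0.987 -0.093 -0.135
outer loop
vertex -1.265 3.565 -3.003
vertex -1.138 2.697 -3.333
vertex -1.421 2.942 -1.429
endloop
endfacet
facet normal -0.987 -0.092 -0.135
outer loop
vertex -1.421 2.942 -1.429
vertex -1.138 2.697 -3.333
vertex -1.295 2.074 -1.759
endloop
endfacet
facet normal -0.092 -0.365 0.926
outer loop
vertex -1.421 2.942 -1.429
vertex -1.295 2.074 -1.759
vertex -0.398 2.599 -1.463
endloop
endfacet
facet normal 0.092 0.367 -0.926
outer loop
vertex -1.138 2.697 -3.333
vertex -0.242 3.221 -3.037
vertex -0.336 2.224 -3.441
endloop
endfacet
facet normal -0.509 -0.782 -0.360
outer loop
vertex -1.138 2.697 -3.333
vertex -0.336 2.224 -3.441
vertex -1.295 2.074 -1.759
endloop
endfacet
facet normal -0.509 -0.782 -0.360
outer loop
vertex -1.295 2.074 -1.759
vertex -0.336 2.224 -3.441
vertex -0.493 1.601 -1.867
endloop
endfacet
facet normal -0.091 -0.366 0.926
outer loop
vertex -1.295 2.074 -1.759
vertex -0.493 1.601 -1.867
vertex -0.398 2.599 -1.463
endloop
endfacet
facet normal 0.092 0.366 -0.926
outer loop
vertex -0.336 2.224 -3.441
vertex -0.242 3.221 -3.037
vertex 0.537 2.502 -3.244
endloop
endfacet
facet normal 0.352 -0.882 -0.314
outer loop
vertex -0.336 2.224 -3.441
vertex 0.537 2.502 -3.244
vertex -0.493 1.601 -1.867
endloop
endfacet
facet normal 0.352 -0.882 -0.314
outer loop
vertex -0.493 1.601 -1.867
vertex 0.537 2.502 -3.244
vertex 0.381 1.88 -1.67
endloop
endfacet
facet normal -0.092 -0.366 0.926
outer loop
vertex -0.493 1.601 -1.867
vertex 0.381 1.88 -1.67
vertex -0.398 2.599 -1.463
endloop
endfacet
facet normal 0.091 0.366 -0.926
outer loop
vertex 0.537 2.502 -3.244
vertex -0.242 3.221 -3.037
vertex 0.823 3.322 -2.892
endloop
endfacet
facet normal 0.948 -0.317 -0.031
outer loop
vertex 0.537 2.502 -3.244
vertex 0.823 3.322 -2.892
vertex 0.381 1.88 -1.67
endloop
endfacet
facet normal 0.948 -0.317 -0.032
outer loop
vertex 0.381 1.88 -1.67
vertex 0.823 3.322 -2.892
vertex 0.667 2.699 -1.318
endloop
endfacet
facet normal -0.092 -0.366 0.926
outer loop
vertex 0.381 1.88 -1.67
vertex 0.667 2.699 -1.318
vertex -0.398 2.599 -1.463
endloop
endfacet

endsolid


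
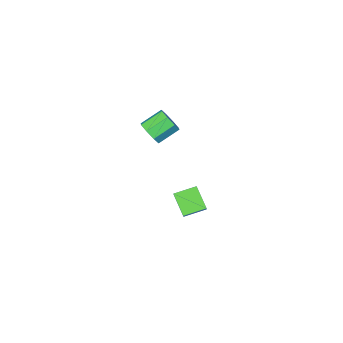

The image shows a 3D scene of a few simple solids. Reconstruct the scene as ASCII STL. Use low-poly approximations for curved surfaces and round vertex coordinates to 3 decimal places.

solid 
facet normal -0.932 0.263 0.247
outer loop
vertex -3.469 1.644 -3.594
vertex -2.977 2.42 -2.565
vertex -3.373 2.954 -4.627
endloop
endfacet
facet normal -0.357 -0.562 -0.746
outer loop
vertex -1.983 2.56 -4.995
vertex -3.469 1.644 -3.594
vertex -3.373 2.954 -4.627
endloop
endfacet
facet normal -0.932 0.264 0.247
outer loop
vertex -3.373 2.954 -4.627
vertex -2.977 2.42 -2.565
vertex -2.88 3.729 -3.597
endloop
endfacet
facet normal 0.059 0.784 -0.618
outer loop
vertex -2.88 3.729 -3.597
vertex -1.983 2.56 -4.995
vertex -3.373 2.954 -4.627
endloop
endfacet
facet normal -0.058 -0.783 0.619
outer loop
vertex -3.469 1.644 -3.594
vertex -1.587 2.026 -2.933
vertex -2.977 2.42 -2.565
endloop
endfacet
facet normal -0.357 -0.562 -0.746
outer loop
vertex -2.08 1.251 -3.963
vertex -3.469 1.644 -3.594
vertex -1.983 2.56 -4.995
endloop
endfacet
facet normal -0.058 -0.784 0.618
outer loop
vertex -2.08 1.251 -3.963
vertex -1.587 2.026 -2.933
vertex -3.469 1.644 -3.594
endloop
endfacet
facet normal 0.357 0.562 0.746
outer loop
vertex -2.977 2.42 -2.565
vertex -1.587 2.026 -2.933
vertex -2.88 3.729 -3.597
endloop
endfacet
facet normal 0.057 0.784 -0.618
outer loop
vertex -1.491 3.336 -3.966
vertex -1.983 2.56 -4.995
vertex -2.88 3.729 -3.597
endloop
endfacet
facet normal 0.357 0.562 0.746
outer loop
vertex -2.88 3.729 -3.597
vertex -1.587 2.026 -2.933
vertex -1.491 3.336 -3.966
endloop
endfacet
facet normal 0.932 -0.264 -0.247
outer loop
vertex -1.491 3.336 -3.966
vertex -2.08 1.251 -3.963
vertex -1.983 2.56 -4.995
endloop
endfacet
facet normal 0.932 -0.264 -0.248
outer loop
vertex -1.587 2.026 -2.933
vertex -2.08 1.251 -3.963
vertex -1.491 3.336 -3.966
endloop
endfacet
facet normal 0.869 -0.076 -0.489
outer loop
vertex 0.257 1.459 4.202
vertex -0.131 1.772 3.464
vertex 0.291 2.138 4.157
endloop
endfacet
facet normal 0.492 0.033 0.870
outer loop
vertex 0.257 1.459 4.202
vertex 0.291 2.138 4.157
vertex -1.082 1.575 4.954
endloop
endfacet
facet normal 0.492 0.033 0.870
outer loop
vertex -1.082 1.575 4.954
vertex 0.291 2.138 4.157
vertex -1.048 2.254 4.909
endloop
endfacet
facet normal -0.869 0.076 0.488
outer loop
vertex -1.082 1.575 4.954
vertex -1.048 2.254 4.909
vertex -1.469 1.888 4.216
endloop
endfacet
facet normal 0.869 -0.076 -0.489
outer loop
vertex 0.291 2.138 4.157
vertex -0.131 1.772 3.464
vertex 0.078 2.602 3.707
endloop
endfacet
facet normal 0.383 0.728 0.569
outer loop
vertex 0.291 2.138 4.157
vertex 0.078 2.602 3.707
vertex -1.048 2.254 4.909
endloop
endfacet
facet normal 0.383 0.728 0.569
outer loop
vertex -1.048 2.254 4.909
vertex 0.078 2.602 3.707
vertex -1.261 2.718 4.459
endloop
endfacet
facet normal -0.869 0.075 0.489
outer loop
vertex -1.048 2.254 4.909
vertex -1.261 2.718 4.459
vertex -1.469 1.888 4.216
endloop
endfacet
facet normal 0.869 -0.076 -0.488
outer loop
vertex 0.078 2.602 3.707
vertex -0.131 1.772 3.464
vertex -0.257 2.581 3.114
endloop
endfacet
facet normal 0.050 0.997 -0.064
outer loop
vertex 0.078 2.602 3.707
vertex -0.257 2.581 3.114
vertex -1.261 2.718 4.459
endloop
endfacet
facet normal 0.050 0.997 -0.064
outer loop
vertex -1.261 2.718 4.459
vertex -0.257 2.581 3.114
vertex -1.596 2.697 3.866
endloop
endfacet
facet normal -0.869 0.075 0.488
outer loop
vertex -1.261 2.718 4.459
vertex -1.596 2.697 3.866
vertex -1.469 1.888 4.216
endloop
endfacet
facet normal 0.870 -0.076 -0.488
outer loop
vertex -0.257 2.581 3.114
vertex -0.131 1.772 3.464
vertex -0.518 2.085 2.726
endloop
endfacet
facet normal -0.312 0.682 -0.661
outer loop
vertex -0.257 2.581 3.114
vertex -0.518 2.085 2.726
vertex -1.596 2.697 3.866
endloop
endfacet
facet normal -0.312 0.682 -0.661
outer loop
vertex -1.596 2.697 3.866
vertex -0.518 2.085 2.726
vertex -1.857 2.201 3.478
endloop
endfacet
facet normal -0.869 0.075 0.489
outer loop
vertex -1.596 2.697 3.866
vertex -1.857 2.201 3.478
vertex -1.469 1.888 4.216
endloop
endfacet
facet normal 0.869 -0.076 -0.488
outer loop
vertex -0.518 2.085 2.726
vertex -0.131 1.772 3.464
vertex -0.552 1.406 2.771
endloop
endfacet
facet normal -0.492 -0.033 -0.870
outer loop
vertex -0.518 2.085 2.726
vertex -0.552 1.406 2.771
vertex -1.857 2.201 3.478
endloop
endfacet
facet normal -0.492 -0.033 -0.870
outer loop
vertex -1.857 2.201 3.478
vertex -0.552 1.406 2.771
vertex -1.891 1.522 3.523
endloop
endfacet
facet normal -0.869 0.076 0.489
outer loop
vertex -1.857 2.201 3.478
vertex -1.891 1.522 3.523
vertex -1.469 1.888 4.216
endloop
endfacet
facet normal 0.869 -0.075 -0.489
outer loop
vertex -0.552 1.406 2.771
vertex -0.131 1.772 3.464
vertex -0.339 0.942 3.221
endloop
endfacet
facet normal -0.383 -0.728 -0.569
outer loop
vertex -0.552 1.406 2.771
vertex -0.339 0.942 3.221
vertex -1.891 1.522 3.523
endloop
endfacet
facet normal -0.383 -0.728 -0.569
outer loop
vertex -1.891 1.522 3.523
vertex -0.339 0.942 3.221
vertex -1.678 1.058 3.973
endloop
endfacet
facet normal -0.869 0.076 0.489
outer loop
vertex -1.891 1.522 3.523
vertex -1.678 1.058 3.973
vertex -1.469 1.888 4.216
endloop
endfacet
facet normal 0.869 -0.075 -0.488
outer loop
vertex -0.339 0.942 3.221
vertex -0.131 1.772 3.464
vertex -0.004 0.963 3.814
endloop
endfacet
facet normal -0.050 -0.997 0.064
outer loop
vertex -0.339 0.942 3.221
vertex -0.004 0.963 3.814
vertex -1.678 1.058 3.973
endloop
endfacet
facet normal -0.050 -0.997 0.064
outer loop
vertex -1.678 1.058 3.973
vertex -0.004 0.963 3.814
vertex -1.343 1.079 4.566
endloop
endfacet
facet normal -0.869 0.076 0.488
outer loop
vertex -1.678 1.058 3.973
vertex -1.343 1.079 4.566
vertex -1.469 1.888 4.216
endloop
endfacet
facet normal 0.869 -0.075 -0.489
outer loop
vertex -0.004 0.963 3.814
vertex -0.131 1.772 3.464
vertex 0.257 1.459 4.202
endloop
endfacet
facet normal 0.312 -0.682 0.661
outer loop
vertex -0.004 0.963 3.814
vertex 0.257 1.459 4.202
vertex -1.343 1.079 4.566
endloop
endfacet
facet normal 0.312 -0.682 0.661
outer loop
vertex -1.343 1.079 4.566
vertex 0.257 1.459 4.202
vertex -1.082 1.575 4.954
endloop
endfacet
facet normal -0.870 0.076 0.488
outer loop
vertex -1.343 1.079 4.566
vertex -1.082 1.575 4.954
vertex -1.469 1.888 4.216
endloop
endfacet

endsolid


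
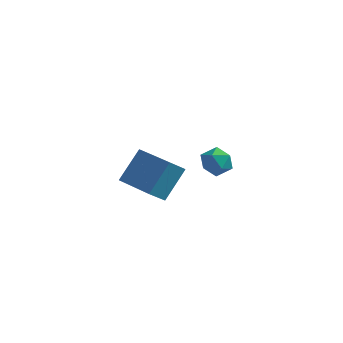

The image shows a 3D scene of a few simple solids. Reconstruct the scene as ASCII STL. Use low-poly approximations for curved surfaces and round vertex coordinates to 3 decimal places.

solid 
facet normal -0.441 -0.584 0.681
outer loop
vertex 0.912 -3.422 1.665
vertex -0.923 -2.329 1.414
vertex 0.375 -4.643 0.269
endloop
endfacet
facet normal 0.853 -0.509 0.117
outer loop
vertex 0.883 -3.971 -0.514
vertex 0.912 -3.422 1.665
vertex 0.375 -4.643 0.269
endloop
endfacet
facet normal -0.442 -0.585 0.681
outer loop
vertex 0.375 -4.643 0.269
vertex -0.923 -2.329 1.414
vertex -1.459 -3.55 0.018
endloop
endfacet
facet normal -0.278 -0.632 -0.723
outer loop
vertex -1.459 -3.55 0.018
vertex 0.883 -3.971 -0.514
vertex 0.375 -4.643 0.269
endloop
endfacet
facet normal 0.278 0.632 0.723
outer loop
vertex 0.912 -3.422 1.665
vertex -0.415 -1.657 0.631
vertex -0.923 -2.329 1.414
endloop
endfacet
facet normal 0.853 -0.508 0.117
outer loop
vertex 1.419 -2.75 0.882
vertex 0.912 -3.422 1.665
vertex 0.883 -3.971 -0.514
endloop
endfacet
facet normal 0.278 0.633 0.723
outer loop
vertex 1.419 -2.75 0.882
vertex -0.415 -1.657 0.631
vertex 0.912 -3.422 1.665
endloop
endfacet
facet normal -0.853 0.508 -0.117
outer loop
vertex -0.923 -2.329 1.414
vertex -0.415 -1.657 0.631
vertex -1.459 -3.55 0.018
endloop
endfacet
facet normal -0.278 -0.633 -0.723
outer loop
vertex -0.952 -2.878 -0.765
vertex 0.883 -3.971 -0.514
vertex -1.459 -3.55 0.018
endloop
endfacet
facet normal -0.853 0.508 -0.116
outer loop
vertex -1.459 -3.55 0.018
vertex -0.415 -1.657 0.631
vertex -0.952 -2.878 -0.765
endloop
endfacet
facet normal 0.441 0.585 -0.681
outer loop
vertex -0.952 -2.878 -0.765
vertex 1.419 -2.75 0.882
vertex 0.883 -3.971 -0.514
endloop
endfacet
facet normal 0.441 0.584 -0.681
outer loop
vertex -0.415 -1.657 0.631
vertex 1.419 -2.75 0.882
vertex -0.952 -2.878 -0.765
endloop
endfacet
facet normal -0.111 0.931 0.347
outer loop
vertex 0.779 3.032 -2.091
vertex 1.134 2.779 -1.299
vertex 1.671 3.088 -1.957
endloop
endfacet
facet normal -0.005 0.934 -0.358
outer loop
vertex 0.779 3.032 -2.091
vertex 1.671 3.088 -1.957
vertex 1.351 2.784 -2.746
endloop
endfacet
facet normal -0.520 0.543 -0.660
outer loop
vertex 0.779 3.032 -2.091
vertex 1.351 2.784 -2.746
vertex 0.615 2.287 -2.575
endloop
endfacet
facet normal -0.944 0.299 -0.140
outer loop
vertex 0.779 3.032 -2.091
vertex 0.615 2.287 -2.575
vertex 0.481 2.283 -1.681
endloop
endfacet
facet normal -0.691 0.539 0.482
outer loop
vertex 0.779 3.032 -2.091
vertex 0.481 2.283 -1.681
vertex 1.134 2.779 -1.299
endloop
endfacet
facet normal 0.620 0.614 -0.488
outer loop
vertex 1.351 2.784 -2.746
vertex 1.671 3.088 -1.957
vertex 2.059 2.377 -2.359
endloop
endfacet
facet normal 0.450 0.609 0.653
outer loop
vertex 1.671 3.088 -1.957
vertex 1.134 2.779 -1.299
vertex 1.925 2.373 -1.465
endloop
endfacet
facet normal -0.491 -0.025 0.871
outer loop
vertex 1.134 2.779 -1.299
vertex 0.481 2.283 -1.681
vertex 1.189 1.876 -1.294
endloop
endfacet
facet normal -0.900 -0.414 -0.137
outer loop
vertex 0.481 2.283 -1.681
vertex 0.615 2.287 -2.575
vertex 0.869 1.572 -2.083
endloop
endfacet
facet normal -0.214 -0.018 -0.977
outer loop
vertex 0.615 2.287 -2.575
vertex 1.351 2.784 -2.746
vertex 1.406 1.881 -2.741
endloop
endfacet
facet normal 0.944 -0.299 0.140
outer loop
vertex 1.761 1.628 -1.949
vertex 2.059 2.377 -2.359
vertex 1.925 2.373 -1.465
endloop
endfacet
facet normal 0.520 -0.543 0.660
outer loop
vertex 1.761 1.628 -1.949
vertex 1.925 2.373 -1.465
vertex 1.189 1.876 -1.294
endloop
endfacet
facet normal 0.005 -0.934 0.358
outer loop
vertex 1.761 1.628 -1.949
vertex 1.189 1.876 -1.294
vertex 0.869 1.572 -2.083
endloop
endfacet
facet normal 0.111 -0.931 -0.347
outer loop
vertex 1.761 1.628 -1.949
vertex 0.869 1.572 -2.083
vertex 1.406 1.881 -2.741
endloop
endfacet
facet normal 0.691 -0.539 -0.482
outer loop
vertex 1.761 1.628 -1.949
vertex 1.406 1.881 -2.741
vertex 2.059 2.377 -2.359
endloop
endfacet
facet normal 0.900 0.414 0.137
outer loop
vertex 1.925 2.373 -1.465
vertex 2.059 2.377 -2.359
vertex 1.671 3.088 -1.957
endloop
endfacet
facet normal 0.214 0.018 0.977
outer loop
vertex 1.189 1.876 -1.294
vertex 1.925 2.373 -1.465
vertex 1.134 2.779 -1.299
endloop
endfacet
facet normal -0.620 -0.614 0.488
outer loop
vertex 0.869 1.572 -2.083
vertex 1.189 1.876 -1.294
vertex 0.481 2.283 -1.681
endloop
endfacet
facet normal -0.450 -0.609 -0.653
outer loop
vertex 1.406 1.881 -2.741
vertex 0.869 1.572 -2.083
vertex 0.615 2.287 -2.575
endloop
endfacet
facet normal 0.491 0.025 -0.871
outer loop
vertex 2.059 2.377 -2.359
vertex 1.406 1.881 -2.741
vertex 1.351 2.784 -2.746
endloop
endfacet

endsolid


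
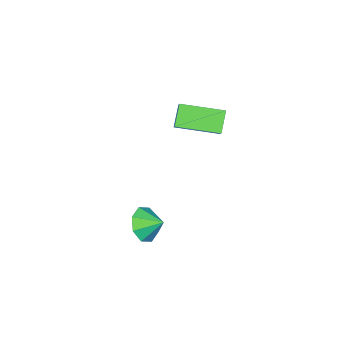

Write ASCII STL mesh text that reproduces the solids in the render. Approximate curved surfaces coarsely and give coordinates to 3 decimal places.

solid 
facet normal 0.342 -0.800 -0.492
outer loop
vertex 3.207 -2.173 -2.133
vertex 2.508 -2.716 -1.736
vertex 2.588 -2.185 -2.544
endloop
endfacet
facet normal 0.106 0.977 -0.188
outer loop
vertex 3.207 -2.173 -2.133
vertex 2.588 -2.185 -2.544
vertex 2.152 -1.884 -1.224
endloop
endfacet
facet normal 0.342 -0.800 -0.492
outer loop
vertex 2.588 -2.185 -2.544
vertex 2.508 -2.716 -1.736
vertex 1.923 -2.508 -2.481
endloop
endfacet
facet normal -0.437 0.835 -0.335
outer loop
vertex 2.588 -2.185 -2.544
vertex 1.923 -2.508 -2.481
vertex 2.152 -1.884 -1.224
endloop
endfacet
facet normal 0.342 -0.800 -0.492
outer loop
vertex 1.923 -2.508 -2.481
vertex 2.508 -2.716 -1.736
vertex 1.6 -2.953 -1.982
endloop
endfacet
facet normal -0.854 0.510 -0.098
outer loop
vertex 1.923 -2.508 -2.481
vertex 1.6 -2.953 -1.982
vertex 2.152 -1.884 -1.224
endloop
endfacet
facet normal 0.342 -0.800 -0.493
outer loop
vertex 1.6 -2.953 -1.982
vertex 2.508 -2.716 -1.736
vertex 1.81 -3.259 -1.339
endloop
endfacet
facet normal -0.902 0.192 0.386
outer loop
vertex 1.6 -2.953 -1.982
vertex 1.81 -3.259 -1.339
vertex 2.152 -1.884 -1.224
endloop
endfacet
facet normal 0.343 -0.800 -0.492
outer loop
vertex 1.81 -3.259 -1.339
vertex 2.508 -2.716 -1.736
vertex 2.428 -3.247 -0.928
endloop
endfacet
facet normal -0.553 0.068 0.830
outer loop
vertex 1.81 -3.259 -1.339
vertex 2.428 -3.247 -0.928
vertex 2.152 -1.884 -1.224
endloop
endfacet
facet normal 0.342 -0.800 -0.492
outer loop
vertex 2.428 -3.247 -0.928
vertex 2.508 -2.716 -1.736
vertex 3.093 -2.924 -0.991
endloop
endfacet
facet normal -0.010 0.210 0.978
outer loop
vertex 2.428 -3.247 -0.928
vertex 3.093 -2.924 -0.991
vertex 2.152 -1.884 -1.224
endloop
endfacet
facet normal 0.342 -0.800 -0.492
outer loop
vertex 3.093 -2.924 -0.991
vertex 2.508 -2.716 -1.736
vertex 3.416 -2.479 -1.49
endloop
endfacet
facet normal 0.407 0.535 0.740
outer loop
vertex 3.093 -2.924 -0.991
vertex 3.416 -2.479 -1.49
vertex 2.152 -1.884 -1.224
endloop
endfacet
facet normal 0.342 -0.800 -0.492
outer loop
vertex 3.416 -2.479 -1.49
vertex 2.508 -2.716 -1.736
vertex 3.207 -2.173 -2.133
endloop
endfacet
facet normal 0.455 0.852 0.258
outer loop
vertex 3.416 -2.479 -1.49
vertex 3.207 -2.173 -2.133
vertex 2.152 -1.884 -1.224
endloop
endfacet
facet normal -0.683 0.715 -0.148
outer loop
vertex -1.416 -1.835 4.555
vertex -0.742 -1.38 3.645
vertex -2.185 -2.787 3.509
endloop
endfacet
facet normal -0.552 -0.373 0.745
outer loop
vertex -0.778 -4.26 3.815
vertex -1.416 -1.835 4.555
vertex -2.185 -2.787 3.509
endloop
endfacet
facet normal -0.683 0.715 -0.148
outer loop
vertex -2.185 -2.787 3.509
vertex -0.742 -1.38 3.645
vertex -1.511 -2.332 2.599
endloop
endfacet
facet normal -0.478 -0.591 -0.650
outer loop
vertex -1.511 -2.332 2.599
vertex -0.778 -4.26 3.815
vertex -2.185 -2.787 3.509
endloop
endfacet
facet normal 0.478 0.591 0.650
outer loop
vertex -1.416 -1.835 4.555
vertex 0.665 -2.853 3.951
vertex -0.742 -1.38 3.645
endloop
endfacet
facet normal -0.552 -0.373 0.745
outer loop
vertex -0.009 -3.308 4.861
vertex -1.416 -1.835 4.555
vertex -0.778 -4.26 3.815
endloop
endfacet
facet normal 0.478 0.591 0.650
outer loop
vertex -0.009 -3.308 4.861
vertex 0.665 -2.853 3.951
vertex -1.416 -1.835 4.555
endloop
endfacet
facet normal 0.552 0.373 -0.745
outer loop
vertex -0.742 -1.38 3.645
vertex 0.665 -2.853 3.951
vertex -1.511 -2.332 2.599
endloop
endfacet
facet normal -0.478 -0.591 -0.650
outer loop
vertex -0.104 -3.805 2.905
vertex -0.778 -4.26 3.815
vertex -1.511 -2.332 2.599
endloop
endfacet
facet normal 0.552 0.373 -0.745
outer loop
vertex -1.511 -2.332 2.599
vertex 0.665 -2.853 3.951
vertex -0.104 -3.805 2.905
endloop
endfacet
facet normal 0.683 -0.715 0.148
outer loop
vertex -0.104 -3.805 2.905
vertex -0.009 -3.308 4.861
vertex -0.778 -4.26 3.815
endloop
endfacet
facet normal 0.683 -0.715 0.148
outer loop
vertex 0.665 -2.853 3.951
vertex -0.009 -3.308 4.861
vertex -0.104 -3.805 2.905
endloop
endfacet

endsolid


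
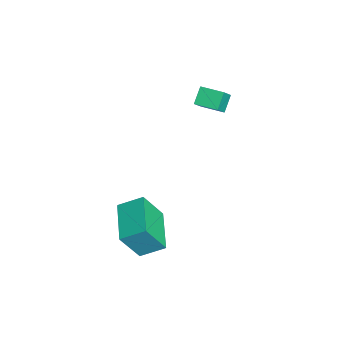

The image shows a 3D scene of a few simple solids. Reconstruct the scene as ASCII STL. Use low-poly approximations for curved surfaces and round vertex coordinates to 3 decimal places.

solid 
facet normal -0.648 0.370 0.666
outer loop
vertex -2.671 2.78 1.112
vertex -2.073 3.786 1.136
vertex -3.303 3.177 0.276
endloop
endfacet
facet normal -0.512 -0.859 -0.021
outer loop
vertex -2.667 2.814 -0.376
vertex -2.671 2.78 1.112
vertex -3.303 3.177 0.276
endloop
endfacet
facet normal -0.648 0.370 0.665
outer loop
vertex -3.303 3.177 0.276
vertex -2.073 3.786 1.136
vertex -2.705 4.182 0.3
endloop
endfacet
facet normal -0.564 0.353 -0.747
outer loop
vertex -2.705 4.182 0.3
vertex -2.667 2.814 -0.376
vertex -3.303 3.177 0.276
endloop
endfacet
facet normal 0.564 -0.353 0.747
outer loop
vertex -2.671 2.78 1.112
vertex -1.437 3.423 0.484
vertex -2.073 3.786 1.136
endloop
endfacet
facet normal -0.511 -0.859 -0.021
outer loop
vertex -2.035 2.418 0.46
vertex -2.671 2.78 1.112
vertex -2.667 2.814 -0.376
endloop
endfacet
facet normal 0.564 -0.353 0.746
outer loop
vertex -2.035 2.418 0.46
vertex -1.437 3.423 0.484
vertex -2.671 2.78 1.112
endloop
endfacet
facet normal 0.511 0.859 0.020
outer loop
vertex -2.073 3.786 1.136
vertex -1.437 3.423 0.484
vertex -2.705 4.182 0.3
endloop
endfacet
facet normal -0.564 0.353 -0.746
outer loop
vertex -2.069 3.82 -0.352
vertex -2.667 2.814 -0.376
vertex -2.705 4.182 0.3
endloop
endfacet
facet normal 0.511 0.859 0.022
outer loop
vertex -2.705 4.182 0.3
vertex -1.437 3.423 0.484
vertex -2.069 3.82 -0.352
endloop
endfacet
facet normal 0.649 -0.370 -0.665
outer loop
vertex -2.069 3.82 -0.352
vertex -2.035 2.418 0.46
vertex -2.667 2.814 -0.376
endloop
endfacet
facet normal 0.648 -0.370 -0.666
outer loop
vertex -1.437 3.423 0.484
vertex -2.035 2.418 0.46
vertex -2.069 3.82 -0.352
endloop
endfacet
facet normal -0.991 0.035 0.133
outer loop
vertex 1.967 -1.415 -2.639
vertex 2.092 -0.271 -2.012
vertex 1.788 -0.534 -4.21
endloop
endfacet
facet normal -0.095 -0.873 -0.479
outer loop
vertex 3.868 -0.609 -4.488
vertex 1.967 -1.415 -2.639
vertex 1.788 -0.534 -4.21
endloop
endfacet
facet normal -0.991 0.035 0.133
outer loop
vertex 1.788 -0.534 -4.21
vertex 2.092 -0.271 -2.012
vertex 1.913 0.61 -3.583
endloop
endfacet
facet normal -0.098 0.487 -0.868
outer loop
vertex 1.913 0.61 -3.583
vertex 3.868 -0.609 -4.488
vertex 1.788 -0.534 -4.21
endloop
endfacet
facet normal 0.098 -0.487 0.868
outer loop
vertex 1.967 -1.415 -2.639
vertex 4.172 -0.346 -2.29
vertex 2.092 -0.271 -2.012
endloop
endfacet
facet normal -0.095 -0.873 -0.479
outer loop
vertex 4.047 -1.49 -2.917
vertex 1.967 -1.415 -2.639
vertex 3.868 -0.609 -4.488
endloop
endfacet
facet normal 0.098 -0.487 0.868
outer loop
vertex 4.047 -1.49 -2.917
vertex 4.172 -0.346 -2.29
vertex 1.967 -1.415 -2.639
endloop
endfacet
facet normal 0.095 0.873 0.479
outer loop
vertex 2.092 -0.271 -2.012
vertex 4.172 -0.346 -2.29
vertex 1.913 0.61 -3.583
endloop
endfacet
facet normal -0.098 0.487 -0.868
outer loop
vertex 3.993 0.535 -3.861
vertex 3.868 -0.609 -4.488
vertex 1.913 0.61 -3.583
endloop
endfacet
facet normal 0.095 0.873 0.479
outer loop
vertex 1.913 0.61 -3.583
vertex 4.172 -0.346 -2.29
vertex 3.993 0.535 -3.861
endloop
endfacet
facet normal 0.991 -0.035 -0.133
outer loop
vertex 3.993 0.535 -3.861
vertex 4.047 -1.49 -2.917
vertex 3.868 -0.609 -4.488
endloop
endfacet
facet normal 0.991 -0.035 -0.133
outer loop
vertex 4.172 -0.346 -2.29
vertex 4.047 -1.49 -2.917
vertex 3.993 0.535 -3.861
endloop
endfacet

endsolid


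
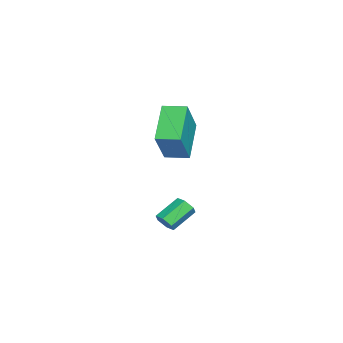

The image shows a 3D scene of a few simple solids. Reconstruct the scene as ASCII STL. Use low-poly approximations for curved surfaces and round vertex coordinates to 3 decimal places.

solid 
facet normal 0.603 -0.596 -0.530
outer loop
vertex -1.4 1.898 -2.172
vertex -1.749 1.933 -2.609
vertex -1.333 2.304 -2.553
endloop
endfacet
facet normal 0.789 0.346 0.508
outer loop
vertex -1.4 1.898 -2.172
vertex -1.333 2.304 -2.553
vertex -2.262 2.751 -1.415
endloop
endfacet
facet normal 0.789 0.346 0.508
outer loop
vertex -2.262 2.751 -1.415
vertex -1.333 2.304 -2.553
vertex -2.195 3.157 -1.795
endloop
endfacet
facet normal -0.602 0.596 0.531
outer loop
vertex -2.262 2.751 -1.415
vertex -2.195 3.157 -1.795
vertex -2.611 2.787 -1.851
endloop
endfacet
facet normal 0.603 -0.596 -0.530
outer loop
vertex -1.333 2.304 -2.553
vertex -1.749 1.933 -2.609
vertex -1.682 2.339 -2.989
endloop
endfacet
facet normal 0.498 0.800 -0.334
outer loop
vertex -1.333 2.304 -2.553
vertex -1.682 2.339 -2.989
vertex -2.195 3.157 -1.795
endloop
endfacet
facet normal 0.499 0.800 -0.334
outer loop
vertex -2.195 3.157 -1.795
vertex -1.682 2.339 -2.989
vertex -2.543 3.192 -2.231
endloop
endfacet
facet normal -0.603 0.598 0.529
outer loop
vertex -2.195 3.157 -1.795
vertex -2.543 3.192 -2.231
vertex -2.611 2.787 -1.851
endloop
endfacet
facet normal 0.602 -0.596 -0.531
outer loop
vertex -1.682 2.339 -2.989
vertex -1.749 1.933 -2.609
vertex -2.098 1.969 -3.045
endloop
endfacet
facet normal -0.291 0.455 -0.842
outer loop
vertex -1.682 2.339 -2.989
vertex -2.098 1.969 -3.045
vertex -2.543 3.192 -2.231
endloop
endfacet
facet normal -0.289 0.455 -0.842
outer loop
vertex -2.543 3.192 -2.231
vertex -2.098 1.969 -3.045
vertex -2.96 2.822 -2.288
endloop
endfacet
facet normal -0.603 0.598 0.529
outer loop
vertex -2.543 3.192 -2.231
vertex -2.96 2.822 -2.288
vertex -2.611 2.787 -1.851
endloop
endfacet
facet normal 0.602 -0.596 -0.531
outer loop
vertex -2.098 1.969 -3.045
vertex -1.749 1.933 -2.609
vertex -2.165 1.563 -2.665
endloop
endfacet
facet normal -0.789 -0.346 -0.508
outer loop
vertex -2.098 1.969 -3.045
vertex -2.165 1.563 -2.665
vertex -2.96 2.822 -2.288
endloop
endfacet
facet normal -0.789 -0.346 -0.508
outer loop
vertex -2.96 2.822 -2.288
vertex -2.165 1.563 -2.665
vertex -3.027 2.416 -1.907
endloop
endfacet
facet normal -0.603 0.596 0.530
outer loop
vertex -2.96 2.822 -2.288
vertex -3.027 2.416 -1.907
vertex -2.611 2.787 -1.851
endloop
endfacet
facet normal 0.603 -0.598 -0.529
outer loop
vertex -2.165 1.563 -2.665
vertex -1.749 1.933 -2.609
vertex -1.817 1.528 -2.229
endloop
endfacet
facet normal -0.498 -0.800 0.334
outer loop
vertex -2.165 1.563 -2.665
vertex -1.817 1.528 -2.229
vertex -3.027 2.416 -1.907
endloop
endfacet
facet normal -0.498 -0.800 0.334
outer loop
vertex -3.027 2.416 -1.907
vertex -1.817 1.528 -2.229
vertex -2.678 2.381 -1.471
endloop
endfacet
facet normal -0.603 0.596 0.530
outer loop
vertex -3.027 2.416 -1.907
vertex -2.678 2.381 -1.471
vertex -2.611 2.787 -1.851
endloop
endfacet
facet normal 0.603 -0.598 -0.529
outer loop
vertex -1.817 1.528 -2.229
vertex -1.749 1.933 -2.609
vertex -1.4 1.898 -2.172
endloop
endfacet
facet normal 0.289 -0.456 0.842
outer loop
vertex -1.817 1.528 -2.229
vertex -1.4 1.898 -2.172
vertex -2.678 2.381 -1.471
endloop
endfacet
facet normal 0.290 -0.454 0.842
outer loop
vertex -2.678 2.381 -1.471
vertex -1.4 1.898 -2.172
vertex -2.262 2.751 -1.415
endloop
endfacet
facet normal -0.602 0.596 0.531
outer loop
vertex -2.678 2.381 -1.471
vertex -2.262 2.751 -1.415
vertex -2.611 2.787 -1.851
endloop
endfacet
facet normal -0.619 0.100 -0.779
outer loop
vertex -3.872 1.927 2.558
vertex -3.77 3.061 2.623
vertex -2.233 1.856 1.247
endloop
endfacet
facet normal -0.089 -0.994 -0.057
outer loop
vertex -0.89 1.639 2.937
vertex -3.872 1.927 2.558
vertex -2.233 1.856 1.247
endloop
endfacet
facet normal -0.619 0.100 -0.779
outer loop
vertex -2.233 1.856 1.247
vertex -3.77 3.061 2.623
vertex -2.132 2.99 1.312
endloop
endfacet
facet normal 0.780 -0.034 -0.624
outer loop
vertex -2.132 2.99 1.312
vertex -0.89 1.639 2.937
vertex -2.233 1.856 1.247
endloop
endfacet
facet normal -0.780 0.034 0.624
outer loop
vertex -3.872 1.927 2.558
vertex -2.427 2.844 4.313
vertex -3.77 3.061 2.623
endloop
endfacet
facet normal -0.089 -0.994 -0.057
outer loop
vertex -2.528 1.71 4.248
vertex -3.872 1.927 2.558
vertex -0.89 1.639 2.937
endloop
endfacet
facet normal -0.780 0.034 0.625
outer loop
vertex -2.528 1.71 4.248
vertex -2.427 2.844 4.313
vertex -3.872 1.927 2.558
endloop
endfacet
facet normal 0.089 0.994 0.057
outer loop
vertex -3.77 3.061 2.623
vertex -2.427 2.844 4.313
vertex -2.132 2.99 1.312
endloop
endfacet
facet normal 0.780 -0.034 -0.625
outer loop
vertex -0.788 2.773 3.002
vertex -0.89 1.639 2.937
vertex -2.132 2.99 1.312
endloop
endfacet
facet normal 0.089 0.994 0.057
outer loop
vertex -2.132 2.99 1.312
vertex -2.427 2.844 4.313
vertex -0.788 2.773 3.002
endloop
endfacet
facet normal 0.619 -0.100 0.779
outer loop
vertex -0.788 2.773 3.002
vertex -2.528 1.71 4.248
vertex -0.89 1.639 2.937
endloop
endfacet
facet normal 0.619 -0.100 0.779
outer loop
vertex -2.427 2.844 4.313
vertex -2.528 1.71 4.248
vertex -0.788 2.773 3.002
endloop
endfacet

endsolid


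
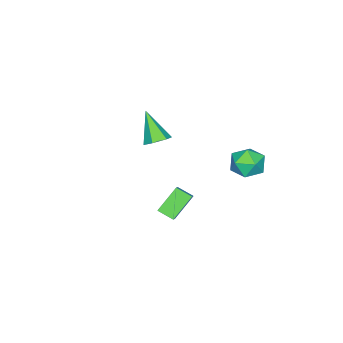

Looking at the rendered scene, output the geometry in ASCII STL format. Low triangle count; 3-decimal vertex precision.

solid 
facet normal 0.270 0.559 -0.784
outer loop
vertex -1.125 -2.867 2.772
vertex -1.786 -3.005 2.446
vertex -1.707 -2.411 2.897
endloop
endfacet
facet normal 0.455 0.357 0.815
outer loop
vertex -1.125 -2.867 2.772
vertex -1.707 -2.411 2.897
vertex -2.314 -4.095 3.974
endloop
endfacet
facet normal 0.271 0.559 -0.784
outer loop
vertex -1.707 -2.411 2.897
vertex -1.786 -3.005 2.446
vertex -2.368 -2.548 2.571
endloop
endfacet
facet normal -0.452 0.591 0.669
outer loop
vertex -1.707 -2.411 2.897
vertex -2.368 -2.548 2.571
vertex -2.314 -4.095 3.974
endloop
endfacet
facet normal 0.270 0.559 -0.784
outer loop
vertex -2.368 -2.548 2.571
vertex -1.786 -3.005 2.446
vertex -2.448 -3.142 2.12
endloop
endfacet
facet normal -0.993 0.057 0.101
outer loop
vertex -2.368 -2.548 2.571
vertex -2.448 -3.142 2.12
vertex -2.314 -4.095 3.974
endloop
endfacet
facet normal 0.270 0.559 -0.784
outer loop
vertex -2.448 -3.142 2.12
vertex -1.786 -3.005 2.446
vertex -1.866 -3.599 1.995
endloop
endfacet
facet normal -0.627 -0.711 -0.320
outer loop
vertex -2.448 -3.142 2.12
vertex -1.866 -3.599 1.995
vertex -2.314 -4.095 3.974
endloop
endfacet
facet normal 0.270 0.559 -0.784
outer loop
vertex -1.866 -3.599 1.995
vertex -1.786 -3.005 2.446
vertex -1.204 -3.461 2.321
endloop
endfacet
facet normal 0.282 -0.944 -0.173
outer loop
vertex -1.866 -3.599 1.995
vertex -1.204 -3.461 2.321
vertex -2.314 -4.095 3.974
endloop
endfacet
facet normal 0.270 0.559 -0.784
outer loop
vertex -1.204 -3.461 2.321
vertex -1.786 -3.005 2.446
vertex -1.125 -2.867 2.772
endloop
endfacet
facet normal 0.822 -0.409 0.395
outer loop
vertex -1.204 -3.461 2.321
vertex -1.125 -2.867 2.772
vertex -2.314 -4.095 3.974
endloop
endfacet
facet normal -0.708 -0.369 -0.603
outer loop
vertex 1.854 0.651 2.995
vertex 1.736 1.468 2.634
vertex 2.944 0.33 1.911
endloop
endfacet
facet normal 0.131 -0.907 0.400
outer loop
vertex 3.524 0.632 2.406
vertex 1.854 0.651 2.995
vertex 2.944 0.33 1.911
endloop
endfacet
facet normal -0.708 -0.368 -0.603
outer loop
vertex 2.944 0.33 1.911
vertex 1.736 1.468 2.634
vertex 2.826 1.146 1.551
endloop
endfacet
facet normal 0.695 -0.204 -0.690
outer loop
vertex 2.826 1.146 1.551
vertex 3.524 0.632 2.406
vertex 2.944 0.33 1.911
endloop
endfacet
facet normal -0.695 0.204 0.690
outer loop
vertex 1.854 0.651 2.995
vertex 2.316 1.77 3.129
vertex 1.736 1.468 2.634
endloop
endfacet
facet normal 0.131 -0.906 0.402
outer loop
vertex 2.434 0.954 3.489
vertex 1.854 0.651 2.995
vertex 3.524 0.632 2.406
endloop
endfacet
facet normal -0.694 0.204 0.690
outer loop
vertex 2.434 0.954 3.489
vertex 2.316 1.77 3.129
vertex 1.854 0.651 2.995
endloop
endfacet
facet normal -0.130 0.907 -0.401
outer loop
vertex 1.736 1.468 2.634
vertex 2.316 1.77 3.129
vertex 2.826 1.146 1.551
endloop
endfacet
facet normal 0.694 -0.205 -0.690
outer loop
vertex 3.406 1.449 2.045
vertex 3.524 0.632 2.406
vertex 2.826 1.146 1.551
endloop
endfacet
facet normal -0.132 0.906 -0.401
outer loop
vertex 2.826 1.146 1.551
vertex 2.316 1.77 3.129
vertex 3.406 1.449 2.045
endloop
endfacet
facet normal 0.708 0.369 0.603
outer loop
vertex 3.406 1.449 2.045
vertex 2.434 0.954 3.489
vertex 3.524 0.632 2.406
endloop
endfacet
facet normal 0.708 0.368 0.603
outer loop
vertex 2.316 1.77 3.129
vertex 2.434 0.954 3.489
vertex 3.406 1.449 2.045
endloop
endfacet
facet normal -0.604 0.100 0.791
outer loop
vertex -4.452 1.65 1.62
vertex -4.683 0.647 1.57
vertex -3.885 0.964 2.139
endloop
endfacet
facet normal -0.066 0.567 0.821
outer loop
vertex -4.452 1.65 1.62
vertex -3.885 0.964 2.139
vertex -3.426 1.74 1.64
endloop
endfacet
facet normal -0.089 0.969 0.232
outer loop
vertex -4.452 1.65 1.62
vertex -3.426 1.74 1.64
vertex -3.94 1.903 0.762
endloop
endfacet
facet normal -0.642 0.750 -0.162
outer loop
vertex -4.452 1.65 1.62
vertex -3.94 1.903 0.762
vertex -4.718 1.228 0.719
endloop
endfacet
facet normal -0.960 0.212 0.184
outer loop
vertex -4.452 1.65 1.62
vertex -4.718 1.228 0.719
vertex -4.683 0.647 1.57
endloop
endfacet
facet normal 0.547 0.200 0.813
outer loop
vertex -3.426 1.74 1.64
vertex -3.885 0.964 2.139
vertex -3.022 0.792 1.601
endloop
endfacet
facet normal -0.324 -0.557 0.765
outer loop
vertex -3.885 0.964 2.139
vertex -4.683 0.647 1.57
vertex -3.8 0.117 1.558
endloop
endfacet
facet normal -0.901 -0.375 -0.219
outer loop
vertex -4.683 0.647 1.57
vertex -4.718 1.228 0.719
vertex -4.314 0.28 0.68
endloop
endfacet
facet normal -0.386 0.495 -0.778
outer loop
vertex -4.718 1.228 0.719
vertex -3.94 1.903 0.762
vertex -3.855 1.056 0.181
endloop
endfacet
facet normal 0.508 0.850 -0.140
outer loop
vertex -3.94 1.903 0.762
vertex -3.426 1.74 1.64
vertex -3.057 1.373 0.75
endloop
endfacet
facet normal 0.642 -0.750 0.162
outer loop
vertex -3.288 0.37 0.7
vertex -3.022 0.792 1.601
vertex -3.8 0.117 1.558
endloop
endfacet
facet normal 0.089 -0.969 -0.232
outer loop
vertex -3.288 0.37 0.7
vertex -3.8 0.117 1.558
vertex -4.314 0.28 0.68
endloop
endfacet
facet normal 0.066 -0.567 -0.821
outer loop
vertex -3.288 0.37 0.7
vertex -4.314 0.28 0.68
vertex -3.855 1.056 0.181
endloop
endfacet
facet normal 0.604 -0.100 -0.791
outer loop
vertex -3.288 0.37 0.7
vertex -3.855 1.056 0.181
vertex -3.057 1.373 0.75
endloop
endfacet
facet normal 0.960 -0.212 -0.184
outer loop
vertex -3.288 0.37 0.7
vertex -3.057 1.373 0.75
vertex -3.022 0.792 1.601
endloop
endfacet
facet normal 0.386 -0.495 0.778
outer loop
vertex -3.8 0.117 1.558
vertex -3.022 0.792 1.601
vertex -3.885 0.964 2.139
endloop
endfacet
facet normal -0.508 -0.850 0.140
outer loop
vertex -4.314 0.28 0.68
vertex -3.8 0.117 1.558
vertex -4.683 0.647 1.57
endloop
endfacet
facet normal -0.547 -0.200 -0.813
outer loop
vertex -3.855 1.056 0.181
vertex -4.314 0.28 0.68
vertex -4.718 1.228 0.719
endloop
endfacet
facet normal 0.324 0.557 -0.765
outer loop
vertex -3.057 1.373 0.75
vertex -3.855 1.056 0.181
vertex -3.94 1.903 0.762
endloop
endfacet
facet normal 0.901 0.375 0.219
outer loop
vertex -3.022 0.792 1.601
vertex -3.057 1.373 0.75
vertex -3.426 1.74 1.64
endloop
endfacet

endsolid


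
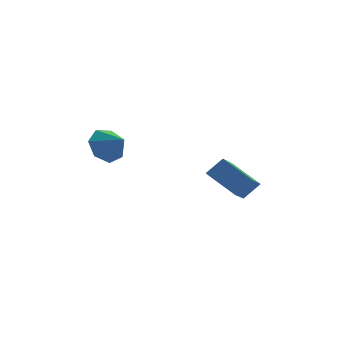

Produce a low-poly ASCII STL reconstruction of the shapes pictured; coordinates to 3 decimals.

solid 
facet normal -0.411 0.751 -0.517
outer loop
vertex -3.143 -0.525 0.599
vertex -4.112 -0.996 0.686
vertex -3.647 -0.283 1.351
endloop
endfacet
facet normal 0.838 0.061 0.542
outer loop
vertex -3.143 -0.525 0.599
vertex -3.647 -0.283 1.351
vertex -3.548 -2.024 1.394
endloop
endfacet
facet normal -0.411 0.751 -0.517
outer loop
vertex -3.647 -0.283 1.351
vertex -4.112 -0.996 0.686
vertex -4.5 -0.577 1.603
endloop
endfacet
facet normal 0.271 0.039 0.962
outer loop
vertex -3.647 -0.283 1.351
vertex -4.5 -0.577 1.603
vertex -3.548 -2.024 1.394
endloop
endfacet
facet normal -0.411 0.751 -0.517
outer loop
vertex -4.5 -0.577 1.603
vertex -4.112 -0.996 0.686
vertex -5.061 -1.187 1.164
endloop
endfacet
facet normal -0.322 -0.340 0.884
outer loop
vertex -4.5 -0.577 1.603
vertex -5.061 -1.187 1.164
vertex -3.548 -2.024 1.394
endloop
endfacet
facet normal -0.411 0.751 -0.516
outer loop
vertex -5.061 -1.187 1.164
vertex -4.112 -0.996 0.686
vertex -4.907 -1.652 0.365
endloop
endfacet
facet normal -0.493 -0.790 0.365
outer loop
vertex -5.061 -1.187 1.164
vertex -4.907 -1.652 0.365
vertex -3.548 -2.024 1.394
endloop
endfacet
facet normal -0.411 0.751 -0.517
outer loop
vertex -4.907 -1.652 0.365
vertex -4.112 -0.996 0.686
vertex -4.154 -1.623 -0.192
endloop
endfacet
facet normal -0.113 -0.973 -0.203
outer loop
vertex -4.907 -1.652 0.365
vertex -4.154 -1.623 -0.192
vertex -3.548 -2.024 1.394
endloop
endfacet
facet normal -0.411 0.751 -0.517
outer loop
vertex -4.154 -1.623 -0.192
vertex -4.112 -0.996 0.686
vertex -3.369 -1.122 -0.088
endloop
endfacet
facet normal 0.531 -0.751 -0.393
outer loop
vertex -4.154 -1.623 -0.192
vertex -3.369 -1.122 -0.088
vertex -3.548 -2.024 1.394
endloop
endfacet
facet normal -0.411 0.751 -0.517
outer loop
vertex -3.369 -1.122 -0.088
vertex -4.112 -0.996 0.686
vertex -3.143 -0.525 0.599
endloop
endfacet
facet normal 0.955 -0.291 -0.062
outer loop
vertex -3.369 -1.122 -0.088
vertex -3.143 -0.525 0.599
vertex -3.548 -2.024 1.394
endloop
endfacet
facet normal -0.514 -0.701 0.493
outer loop
vertex 1.018 -2.986 -0.081
vertex 0.171 -2.963 -0.931
vertex 1.979 -4.39 -1.075
endloop
endfacet
facet normal 0.705 -0.019 0.709
outer loop
vertex 2.869 -3.177 -1.929
vertex 1.018 -2.986 -0.081
vertex 1.979 -4.39 -1.075
endloop
endfacet
facet normal -0.514 -0.701 0.493
outer loop
vertex 1.979 -4.39 -1.075
vertex 0.171 -2.963 -0.931
vertex 1.132 -4.367 -1.925
endloop
endfacet
facet normal 0.487 -0.713 -0.505
outer loop
vertex 1.132 -4.367 -1.925
vertex 2.869 -3.177 -1.929
vertex 1.979 -4.39 -1.075
endloop
endfacet
facet normal -0.487 0.713 0.505
outer loop
vertex 1.018 -2.986 -0.081
vertex 1.061 -1.75 -1.785
vertex 0.171 -2.963 -0.931
endloop
endfacet
facet normal 0.705 -0.019 0.709
outer loop
vertex 1.908 -1.773 -0.935
vertex 1.018 -2.986 -0.081
vertex 2.869 -3.177 -1.929
endloop
endfacet
facet normal -0.487 0.713 0.505
outer loop
vertex 1.908 -1.773 -0.935
vertex 1.061 -1.75 -1.785
vertex 1.018 -2.986 -0.081
endloop
endfacet
facet normal -0.705 0.019 -0.709
outer loop
vertex 0.171 -2.963 -0.931
vertex 1.061 -1.75 -1.785
vertex 1.132 -4.367 -1.925
endloop
endfacet
facet normal 0.487 -0.713 -0.505
outer loop
vertex 2.022 -3.154 -2.779
vertex 2.869 -3.177 -1.929
vertex 1.132 -4.367 -1.925
endloop
endfacet
facet normal -0.705 0.019 -0.709
outer loop
vertex 1.132 -4.367 -1.925
vertex 1.061 -1.75 -1.785
vertex 2.022 -3.154 -2.779
endloop
endfacet
facet normal 0.514 0.701 -0.493
outer loop
vertex 2.022 -3.154 -2.779
vertex 1.908 -1.773 -0.935
vertex 2.869 -3.177 -1.929
endloop
endfacet
facet normal 0.514 0.701 -0.493
outer loop
vertex 1.061 -1.75 -1.785
vertex 1.908 -1.773 -0.935
vertex 2.022 -3.154 -2.779
endloop
endfacet

endsolid


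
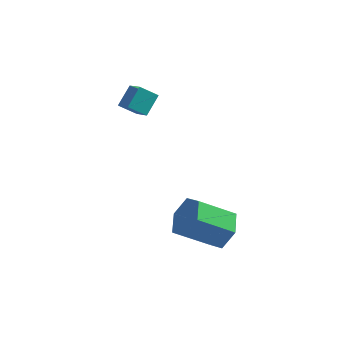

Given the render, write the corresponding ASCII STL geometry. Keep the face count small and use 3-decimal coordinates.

solid 
facet normal -0.842 -0.073 0.535
outer loop
vertex -2.578 -1.215 3.077
vertex -2.225 -0.317 3.755
vertex -3.248 -0.256 2.155
endloop
endfacet
facet normal -0.299 -0.762 -0.575
outer loop
vertex -2.415 -0.183 1.625
vertex -2.578 -1.215 3.077
vertex -3.248 -0.256 2.155
endloop
endfacet
facet normal -0.841 -0.074 0.535
outer loop
vertex -3.248 -0.256 2.155
vertex -2.225 -0.317 3.755
vertex -2.895 0.643 2.834
endloop
endfacet
facet normal -0.450 0.644 -0.619
outer loop
vertex -2.895 0.643 2.834
vertex -2.415 -0.183 1.625
vertex -3.248 -0.256 2.155
endloop
endfacet
facet normal 0.450 -0.644 0.619
outer loop
vertex -2.578 -1.215 3.077
vertex -1.392 -0.244 3.225
vertex -2.225 -0.317 3.755
endloop
endfacet
facet normal -0.301 -0.761 -0.575
outer loop
vertex -1.745 -1.143 2.546
vertex -2.578 -1.215 3.077
vertex -2.415 -0.183 1.625
endloop
endfacet
facet normal 0.450 -0.644 0.619
outer loop
vertex -1.745 -1.143 2.546
vertex -1.392 -0.244 3.225
vertex -2.578 -1.215 3.077
endloop
endfacet
facet normal 0.299 0.761 0.575
outer loop
vertex -2.225 -0.317 3.755
vertex -1.392 -0.244 3.225
vertex -2.895 0.643 2.834
endloop
endfacet
facet normal -0.450 0.644 -0.619
outer loop
vertex -2.062 0.715 2.303
vertex -2.415 -0.183 1.625
vertex -2.895 0.643 2.834
endloop
endfacet
facet normal 0.300 0.762 0.574
outer loop
vertex -2.895 0.643 2.834
vertex -1.392 -0.244 3.225
vertex -2.062 0.715 2.303
endloop
endfacet
facet normal 0.841 0.074 -0.535
outer loop
vertex -2.062 0.715 2.303
vertex -1.745 -1.143 2.546
vertex -2.415 -0.183 1.625
endloop
endfacet
facet normal 0.842 0.074 -0.535
outer loop
vertex -1.392 -0.244 3.225
vertex -1.745 -1.143 2.546
vertex -2.062 0.715 2.303
endloop
endfacet
facet normal 0.779 0.251 -0.574
outer loop
vertex 2.793 -4.121 -2.222
vertex 2.153 -3.481 -2.811
vertex 2.663 -3.085 -1.946
endloop
endfacet
facet normal 0.615 -0.130 0.778
outer loop
vertex 2.793 -4.121 -2.222
vertex 2.663 -3.085 -1.946
vertex 1.188 -4.638 -1.039
endloop
endfacet
facet normal 0.615 -0.130 0.778
outer loop
vertex 1.188 -4.638 -1.039
vertex 2.663 -3.085 -1.946
vertex 1.058 -3.603 -0.763
endloop
endfacet
facet normal -0.779 -0.251 0.574
outer loop
vertex 1.188 -4.638 -1.039
vertex 1.058 -3.603 -0.763
vertex 0.547 -3.999 -1.629
endloop
endfacet
facet normal 0.779 0.251 -0.574
outer loop
vertex 2.663 -3.085 -1.946
vertex 2.153 -3.481 -2.811
vertex 2.023 -2.445 -2.535
endloop
endfacet
facet normal 0.203 0.765 0.611
outer loop
vertex 2.663 -3.085 -1.946
vertex 2.023 -2.445 -2.535
vertex 1.058 -3.603 -0.763
endloop
endfacet
facet normal 0.203 0.765 0.611
outer loop
vertex 1.058 -3.603 -0.763
vertex 2.023 -2.445 -2.535
vertex 0.417 -2.963 -1.352
endloop
endfacet
facet normal -0.779 -0.251 0.575
outer loop
vertex 1.058 -3.603 -0.763
vertex 0.417 -2.963 -1.352
vertex 0.547 -3.999 -1.629
endloop
endfacet
facet normal 0.779 0.251 -0.575
outer loop
vertex 2.023 -2.445 -2.535
vertex 2.153 -3.481 -2.811
vertex 1.512 -2.842 -3.401
endloop
endfacet
facet normal -0.412 0.896 -0.167
outer loop
vertex 2.023 -2.445 -2.535
vertex 1.512 -2.842 -3.401
vertex 0.417 -2.963 -1.352
endloop
endfacet
facet normal -0.412 0.896 -0.167
outer loop
vertex 0.417 -2.963 -1.352
vertex 1.512 -2.842 -3.401
vertex -0.093 -3.359 -2.218
endloop
endfacet
facet normal -0.779 -0.251 0.574
outer loop
vertex 0.417 -2.963 -1.352
vertex -0.093 -3.359 -2.218
vertex 0.547 -3.999 -1.629
endloop
endfacet
facet normal 0.779 0.251 -0.574
outer loop
vertex 1.512 -2.842 -3.401
vertex 2.153 -3.481 -2.811
vertex 1.642 -3.877 -3.677
endloop
endfacet
facet normal -0.615 0.130 -0.778
outer loop
vertex 1.512 -2.842 -3.401
vertex 1.642 -3.877 -3.677
vertex -0.093 -3.359 -2.218
endloop
endfacet
facet normal -0.615 0.130 -0.778
outer loop
vertex -0.093 -3.359 -2.218
vertex 1.642 -3.877 -3.677
vertex 0.037 -4.395 -2.494
endloop
endfacet
facet normal -0.779 -0.251 0.574
outer loop
vertex -0.093 -3.359 -2.218
vertex 0.037 -4.395 -2.494
vertex 0.547 -3.999 -1.629
endloop
endfacet
facet normal 0.779 0.251 -0.575
outer loop
vertex 1.642 -3.877 -3.677
vertex 2.153 -3.481 -2.811
vertex 2.283 -4.517 -3.088
endloop
endfacet
facet normal -0.203 -0.765 -0.611
outer loop
vertex 1.642 -3.877 -3.677
vertex 2.283 -4.517 -3.088
vertex 0.037 -4.395 -2.494
endloop
endfacet
facet normal -0.203 -0.765 -0.611
outer loop
vertex 0.037 -4.395 -2.494
vertex 2.283 -4.517 -3.088
vertex 0.677 -5.035 -1.905
endloop
endfacet
facet normal -0.779 -0.251 0.574
outer loop
vertex 0.037 -4.395 -2.494
vertex 0.677 -5.035 -1.905
vertex 0.547 -3.999 -1.629
endloop
endfacet
facet normal 0.779 0.251 -0.574
outer loop
vertex 2.283 -4.517 -3.088
vertex 2.153 -3.481 -2.811
vertex 2.793 -4.121 -2.222
endloop
endfacet
facet normal 0.412 -0.896 0.167
outer loop
vertex 2.283 -4.517 -3.088
vertex 2.793 -4.121 -2.222
vertex 0.677 -5.035 -1.905
endloop
endfacet
facet normal 0.412 -0.896 0.168
outer loop
vertex 0.677 -5.035 -1.905
vertex 2.793 -4.121 -2.222
vertex 1.188 -4.638 -1.039
endloop
endfacet
facet normal -0.779 -0.251 0.575
outer loop
vertex 0.677 -5.035 -1.905
vertex 1.188 -4.638 -1.039
vertex 0.547 -3.999 -1.629
endloop
endfacet

endsolid
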